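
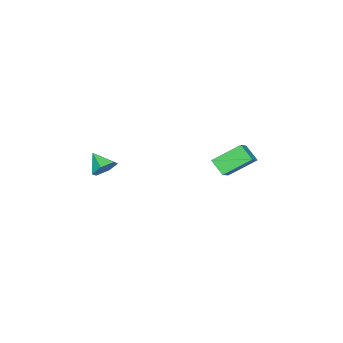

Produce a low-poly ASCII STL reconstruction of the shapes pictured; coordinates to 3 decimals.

solid 
facet normal -0.577 0.608 0.546
outer loop
vertex -5.201 2.407 2.039
vertex -3.755 2.914 3.003
vertex -4.98 3.366 1.204
endloop
endfacet
facet normal -0.798 -0.280 -0.533
outer loop
vertex -3.745 2.066 0.037
vertex -5.201 2.407 2.039
vertex -4.98 3.366 1.204
endloop
endfacet
facet normal -0.578 0.607 0.546
outer loop
vertex -4.98 3.366 1.204
vertex -3.755 2.914 3.003
vertex -3.535 3.873 2.169
endloop
endfacet
facet normal 0.171 0.743 -0.647
outer loop
vertex -3.535 3.873 2.169
vertex -3.745 2.066 0.037
vertex -4.98 3.366 1.204
endloop
endfacet
facet normal -0.171 -0.743 0.647
outer loop
vertex -5.201 2.407 2.039
vertex -2.52 1.614 1.836
vertex -3.755 2.914 3.003
endloop
endfacet
facet normal -0.798 -0.280 -0.533
outer loop
vertex -3.965 1.107 0.871
vertex -5.201 2.407 2.039
vertex -3.745 2.066 0.037
endloop
endfacet
facet normal -0.171 -0.743 0.647
outer loop
vertex -3.965 1.107 0.871
vertex -2.52 1.614 1.836
vertex -5.201 2.407 2.039
endloop
endfacet
facet normal 0.798 0.280 0.533
outer loop
vertex -3.755 2.914 3.003
vertex -2.52 1.614 1.836
vertex -3.535 3.873 2.169
endloop
endfacet
facet normal 0.171 0.743 -0.647
outer loop
vertex -2.299 2.573 1.001
vertex -3.745 2.066 0.037
vertex -3.535 3.873 2.169
endloop
endfacet
facet normal 0.798 0.280 0.533
outer loop
vertex -3.535 3.873 2.169
vertex -2.52 1.614 1.836
vertex -2.299 2.573 1.001
endloop
endfacet
facet normal 0.577 -0.607 -0.546
outer loop
vertex -2.299 2.573 1.001
vertex -3.965 1.107 0.871
vertex -3.745 2.066 0.037
endloop
endfacet
facet normal 0.577 -0.608 -0.545
outer loop
vertex -2.52 1.614 1.836
vertex -3.965 1.107 0.871
vertex -2.299 2.573 1.001
endloop
endfacet
facet normal 0.222 0.784 -0.579
outer loop
vertex 4.601 -1.328 3.864
vertex 3.927 -1.537 3.322
vertex 3.791 -0.99 4.011
endloop
endfacet
facet normal 0.200 0.054 0.978
outer loop
vertex 4.601 -1.328 3.864
vertex 3.791 -0.99 4.011
vertex 3.613 -2.643 4.138
endloop
endfacet
facet normal 0.222 0.784 -0.579
outer loop
vertex 3.791 -0.99 4.011
vertex 3.927 -1.537 3.322
vertex 3.117 -1.199 3.469
endloop
endfacet
facet normal -0.645 0.127 0.753
outer loop
vertex 3.791 -0.99 4.011
vertex 3.117 -1.199 3.469
vertex 3.613 -2.643 4.138
endloop
endfacet
facet normal 0.223 0.785 -0.578
outer loop
vertex 3.117 -1.199 3.469
vertex 3.927 -1.537 3.322
vertex 3.253 -1.745 2.78
endloop
endfacet
facet normal -0.952 -0.303 0.052
outer loop
vertex 3.117 -1.199 3.469
vertex 3.253 -1.745 2.78
vertex 3.613 -2.643 4.138
endloop
endfacet
facet normal 0.223 0.784 -0.579
outer loop
vertex 3.253 -1.745 2.78
vertex 3.927 -1.537 3.322
vertex 4.063 -2.084 2.633
endloop
endfacet
facet normal -0.414 -0.806 -0.423
outer loop
vertex 3.253 -1.745 2.78
vertex 4.063 -2.084 2.633
vertex 3.613 -2.643 4.138
endloop
endfacet
facet normal 0.222 0.784 -0.579
outer loop
vertex 4.063 -2.084 2.633
vertex 3.927 -1.537 3.322
vertex 4.737 -1.875 3.175
endloop
endfacet
facet normal 0.432 -0.880 -0.198
outer loop
vertex 4.063 -2.084 2.633
vertex 4.737 -1.875 3.175
vertex 3.613 -2.643 4.138
endloop
endfacet
facet normal 0.222 0.784 -0.579
outer loop
vertex 4.737 -1.875 3.175
vertex 3.927 -1.537 3.322
vertex 4.601 -1.328 3.864
endloop
endfacet
facet normal 0.738 -0.450 0.503
outer loop
vertex 4.737 -1.875 3.175
vertex 4.601 -1.328 3.864
vertex 3.613 -2.643 4.138
endloop
endfacet

endsolid


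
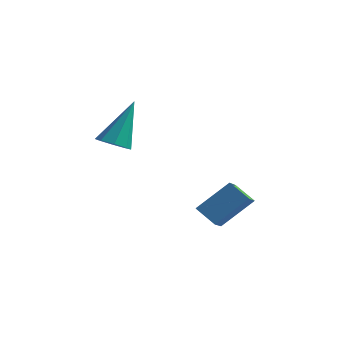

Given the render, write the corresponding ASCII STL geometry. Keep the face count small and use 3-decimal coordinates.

solid 
facet normal -0.526 -0.515 -0.677
outer loop
vertex -0.968 1.687 -1.533
vertex -1.216 2.607 -2.041
vertex -0.124 1.592 -2.116
endloop
endfacet
facet normal 0.229 -0.852 0.471
outer loop
vertex 0.776 2.473 -0.959
vertex -0.968 1.687 -1.533
vertex -0.124 1.592 -2.116
endloop
endfacet
facet normal -0.526 -0.515 -0.677
outer loop
vertex -0.124 1.592 -2.116
vertex -1.216 2.607 -2.041
vertex -0.372 2.512 -2.624
endloop
endfacet
facet normal 0.819 -0.092 -0.567
outer loop
vertex -0.372 2.512 -2.624
vertex 0.776 2.473 -0.959
vertex -0.124 1.592 -2.116
endloop
endfacet
facet normal -0.819 0.092 0.567
outer loop
vertex -0.968 1.687 -1.533
vertex -0.316 3.488 -0.884
vertex -1.216 2.607 -2.041
endloop
endfacet
facet normal 0.229 -0.852 0.471
outer loop
vertex -0.068 2.568 -0.376
vertex -0.968 1.687 -1.533
vertex 0.776 2.473 -0.959
endloop
endfacet
facet normal -0.819 0.092 0.567
outer loop
vertex -0.068 2.568 -0.376
vertex -0.316 3.488 -0.884
vertex -0.968 1.687 -1.533
endloop
endfacet
facet normal -0.229 0.852 -0.471
outer loop
vertex -1.216 2.607 -2.041
vertex -0.316 3.488 -0.884
vertex -0.372 2.512 -2.624
endloop
endfacet
facet normal 0.819 -0.092 -0.567
outer loop
vertex 0.528 3.393 -1.467
vertex 0.776 2.473 -0.959
vertex -0.372 2.512 -2.624
endloop
endfacet
facet normal -0.229 0.852 -0.471
outer loop
vertex -0.372 2.512 -2.624
vertex -0.316 3.488 -0.884
vertex 0.528 3.393 -1.467
endloop
endfacet
facet normal 0.526 0.515 0.677
outer loop
vertex 0.528 3.393 -1.467
vertex -0.068 2.568 -0.376
vertex 0.776 2.473 -0.959
endloop
endfacet
facet normal 0.526 0.515 0.677
outer loop
vertex -0.316 3.488 -0.884
vertex -0.068 2.568 -0.376
vertex 0.528 3.393 -1.467
endloop
endfacet
facet normal -0.116 -0.504 -0.856
outer loop
vertex -2.974 0.25 1.584
vertex -3.644 0.414 1.578
vertex -3.069 0.703 1.33
endloop
endfacet
facet normal 0.969 0.238 0.063
outer loop
vertex -2.974 0.25 1.584
vertex -3.069 0.703 1.33
vertex -3.396 1.486 3.402
endloop
endfacet
facet normal -0.117 -0.503 -0.856
outer loop
vertex -3.069 0.703 1.33
vertex -3.644 0.414 1.578
vertex -3.501 0.987 1.222
endloop
endfacet
facet normal 0.573 0.792 -0.209
outer loop
vertex -3.069 0.703 1.33
vertex -3.501 0.987 1.222
vertex -3.396 1.486 3.402
endloop
endfacet
facet normal -0.115 -0.503 -0.856
outer loop
vertex -3.501 0.987 1.222
vertex -3.644 0.414 1.578
vertex -4.016 0.935 1.322
endloop
endfacet
facet normal -0.139 0.967 -0.215
outer loop
vertex -3.501 0.987 1.222
vertex -4.016 0.935 1.322
vertex -3.396 1.486 3.402
endloop
endfacet
facet normal -0.117 -0.504 -0.856
outer loop
vertex -4.016 0.935 1.322
vertex -3.644 0.414 1.578
vertex -4.314 0.578 1.573
endloop
endfacet
facet normal -0.750 0.660 0.049
outer loop
vertex -4.016 0.935 1.322
vertex -4.314 0.578 1.573
vertex -3.396 1.486 3.402
endloop
endfacet
facet normal -0.116 -0.502 -0.857
outer loop
vertex -4.314 0.578 1.573
vertex -3.644 0.414 1.578
vertex -4.219 0.124 1.826
endloop
endfacet
facet normal -0.902 0.050 0.428
outer loop
vertex -4.314 0.578 1.573
vertex -4.219 0.124 1.826
vertex -3.396 1.486 3.402
endloop
endfacet
facet normal -0.115 -0.505 -0.856
outer loop
vertex -4.219 0.124 1.826
vertex -3.644 0.414 1.578
vertex -3.787 -0.159 1.935
endloop
endfacet
facet normal -0.507 -0.504 0.700
outer loop
vertex -4.219 0.124 1.826
vertex -3.787 -0.159 1.935
vertex -3.396 1.486 3.402
endloop
endfacet
facet normal -0.117 -0.504 -0.856
outer loop
vertex -3.787 -0.159 1.935
vertex -3.644 0.414 1.578
vertex -3.271 -0.107 1.834
endloop
endfacet
facet normal 0.206 -0.678 0.705
outer loop
vertex -3.787 -0.159 1.935
vertex -3.271 -0.107 1.834
vertex -3.396 1.486 3.402
endloop
endfacet
facet normal -0.116 -0.503 -0.856
outer loop
vertex -3.271 -0.107 1.834
vertex -3.644 0.414 1.578
vertex -2.974 0.25 1.584
endloop
endfacet
facet normal 0.817 -0.371 0.442
outer loop
vertex -3.271 -0.107 1.834
vertex -2.974 0.25 1.584
vertex -3.396 1.486 3.402
endloop
endfacet

endsolid


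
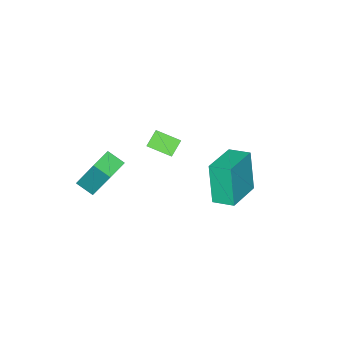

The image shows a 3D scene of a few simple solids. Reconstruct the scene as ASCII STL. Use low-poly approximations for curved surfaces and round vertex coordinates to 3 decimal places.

solid 
facet normal -0.961 -0.209 -0.182
outer loop
vertex 0.383 1.914 2.11
vertex 0.138 2.876 2.296
vertex 0.654 2.36 0.169
endloop
endfacet
facet normal 0.242 -0.952 -0.185
outer loop
vertex 2.422 2.744 0.504
vertex 0.383 1.914 2.11
vertex 0.654 2.36 0.169
endloop
endfacet
facet normal -0.961 -0.209 -0.182
outer loop
vertex 0.654 2.36 0.169
vertex 0.138 2.876 2.296
vertex 0.409 3.322 0.355
endloop
endfacet
facet normal 0.135 0.221 -0.966
outer loop
vertex 0.409 3.322 0.355
vertex 2.422 2.744 0.504
vertex 0.654 2.36 0.169
endloop
endfacet
facet normal -0.135 -0.221 0.966
outer loop
vertex 0.383 1.914 2.11
vertex 1.906 3.26 2.631
vertex 0.138 2.876 2.296
endloop
endfacet
facet normal 0.242 -0.952 -0.185
outer loop
vertex 2.151 2.298 2.445
vertex 0.383 1.914 2.11
vertex 2.422 2.744 0.504
endloop
endfacet
facet normal -0.135 -0.221 0.966
outer loop
vertex 2.151 2.298 2.445
vertex 1.906 3.26 2.631
vertex 0.383 1.914 2.11
endloop
endfacet
facet normal -0.242 0.952 0.185
outer loop
vertex 0.138 2.876 2.296
vertex 1.906 3.26 2.631
vertex 0.409 3.322 0.355
endloop
endfacet
facet normal 0.135 0.221 -0.966
outer loop
vertex 2.177 3.706 0.69
vertex 2.422 2.744 0.504
vertex 0.409 3.322 0.355
endloop
endfacet
facet normal -0.242 0.952 0.185
outer loop
vertex 0.409 3.322 0.355
vertex 1.906 3.26 2.631
vertex 2.177 3.706 0.69
endloop
endfacet
facet normal 0.961 0.209 0.182
outer loop
vertex 2.177 3.706 0.69
vertex 2.151 2.298 2.445
vertex 2.422 2.744 0.504
endloop
endfacet
facet normal 0.961 0.209 0.182
outer loop
vertex 1.906 3.26 2.631
vertex 2.151 2.298 2.445
vertex 2.177 3.706 0.69
endloop
endfacet
facet normal -0.747 -0.063 0.661
outer loop
vertex 0.175 -2.355 0.762
vertex -0.278 -1.3 0.35
vertex -0.469 -2.938 -0.021
endloop
endfacet
facet normal 0.372 -0.865 0.338
outer loop
vertex 0.218 -2.88 -0.63
vertex 0.175 -2.355 0.762
vertex -0.469 -2.938 -0.021
endloop
endfacet
facet normal -0.747 -0.063 0.662
outer loop
vertex -0.469 -2.938 -0.021
vertex -0.278 -1.3 0.35
vertex -0.923 -1.883 -0.433
endloop
endfacet
facet normal -0.551 -0.498 -0.669
outer loop
vertex -0.923 -1.883 -0.433
vertex 0.218 -2.88 -0.63
vertex -0.469 -2.938 -0.021
endloop
endfacet
facet normal 0.551 0.498 0.669
outer loop
vertex 0.175 -2.355 0.762
vertex 0.409 -1.242 -0.259
vertex -0.278 -1.3 0.35
endloop
endfacet
facet normal 0.372 -0.865 0.338
outer loop
vertex 0.863 -2.297 0.153
vertex 0.175 -2.355 0.762
vertex 0.218 -2.88 -0.63
endloop
endfacet
facet normal 0.551 0.498 0.670
outer loop
vertex 0.863 -2.297 0.153
vertex 0.409 -1.242 -0.259
vertex 0.175 -2.355 0.762
endloop
endfacet
facet normal -0.372 0.865 -0.337
outer loop
vertex -0.278 -1.3 0.35
vertex 0.409 -1.242 -0.259
vertex -0.923 -1.883 -0.433
endloop
endfacet
facet normal -0.551 -0.498 -0.670
outer loop
vertex -0.235 -1.825 -1.042
vertex 0.218 -2.88 -0.63
vertex -0.923 -1.883 -0.433
endloop
endfacet
facet normal -0.372 0.865 -0.338
outer loop
vertex -0.923 -1.883 -0.433
vertex 0.409 -1.242 -0.259
vertex -0.235 -1.825 -1.042
endloop
endfacet
facet normal 0.747 0.062 -0.662
outer loop
vertex -0.235 -1.825 -1.042
vertex 0.863 -2.297 0.153
vertex 0.218 -2.88 -0.63
endloop
endfacet
facet normal 0.747 0.063 -0.662
outer loop
vertex 0.409 -1.242 -0.259
vertex 0.863 -2.297 0.153
vertex -0.235 -1.825 -1.042
endloop
endfacet
facet normal -0.981 -0.181 0.071
outer loop
vertex 3.228 -2.373 1.382
vertex 3.049 -1.578 0.934
vertex 3.283 -3.386 -0.433
endloop
endfacet
facet normal 0.193 -0.854 0.483
outer loop
vertex 4.391 -3.182 -0.514
vertex 3.228 -2.373 1.382
vertex 3.283 -3.386 -0.433
endloop
endfacet
facet normal -0.981 -0.181 0.071
outer loop
vertex 3.283 -3.386 -0.433
vertex 3.049 -1.578 0.934
vertex 3.104 -2.591 -0.882
endloop
endfacet
facet normal 0.026 -0.487 -0.873
outer loop
vertex 3.104 -2.591 -0.882
vertex 4.391 -3.182 -0.514
vertex 3.283 -3.386 -0.433
endloop
endfacet
facet normal -0.026 0.486 0.873
outer loop
vertex 3.228 -2.373 1.382
vertex 4.157 -1.374 0.853
vertex 3.049 -1.578 0.934
endloop
endfacet
facet normal 0.192 -0.855 0.483
outer loop
vertex 4.336 -2.169 1.302
vertex 3.228 -2.373 1.382
vertex 4.391 -3.182 -0.514
endloop
endfacet
facet normal -0.027 0.487 0.873
outer loop
vertex 4.336 -2.169 1.302
vertex 4.157 -1.374 0.853
vertex 3.228 -2.373 1.382
endloop
endfacet
facet normal -0.193 0.854 -0.482
outer loop
vertex 3.049 -1.578 0.934
vertex 4.157 -1.374 0.853
vertex 3.104 -2.591 -0.882
endloop
endfacet
facet normal 0.026 -0.486 -0.873
outer loop
vertex 4.212 -2.387 -0.962
vertex 4.391 -3.182 -0.514
vertex 3.104 -2.591 -0.882
endloop
endfacet
facet normal -0.192 0.854 -0.483
outer loop
vertex 3.104 -2.591 -0.882
vertex 4.157 -1.374 0.853
vertex 4.212 -2.387 -0.962
endloop
endfacet
facet normal 0.981 0.181 -0.071
outer loop
vertex 4.212 -2.387 -0.962
vertex 4.336 -2.169 1.302
vertex 4.391 -3.182 -0.514
endloop
endfacet
facet normal 0.981 0.181 -0.071
outer loop
vertex 4.157 -1.374 0.853
vertex 4.336 -2.169 1.302
vertex 4.212 -2.387 -0.962
endloop
endfacet

endsolid


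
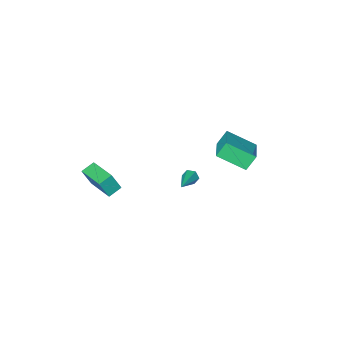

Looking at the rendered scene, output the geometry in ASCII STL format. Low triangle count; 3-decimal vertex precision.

solid 
facet normal -0.935 -0.092 0.344
outer loop
vertex 3.795 -0.578 -1.151
vertex 3.77 1.409 -0.69
vertex 3.34 -0.313 -2.317
endloop
endfacet
facet normal 0.013 -0.974 -0.226
outer loop
vertex 4.19 -0.229 -2.63
vertex 3.795 -0.578 -1.151
vertex 3.34 -0.313 -2.317
endloop
endfacet
facet normal -0.934 -0.092 0.344
outer loop
vertex 3.34 -0.313 -2.317
vertex 3.77 1.409 -0.69
vertex 3.314 1.674 -1.856
endloop
endfacet
facet normal -0.356 0.207 -0.911
outer loop
vertex 3.314 1.674 -1.856
vertex 4.19 -0.229 -2.63
vertex 3.34 -0.313 -2.317
endloop
endfacet
facet normal 0.356 -0.207 0.911
outer loop
vertex 3.795 -0.578 -1.151
vertex 4.62 1.493 -1.003
vertex 3.77 1.409 -0.69
endloop
endfacet
facet normal 0.013 -0.974 -0.226
outer loop
vertex 4.646 -0.494 -1.464
vertex 3.795 -0.578 -1.151
vertex 4.19 -0.229 -2.63
endloop
endfacet
facet normal 0.356 -0.207 0.911
outer loop
vertex 4.646 -0.494 -1.464
vertex 4.62 1.493 -1.003
vertex 3.795 -0.578 -1.151
endloop
endfacet
facet normal -0.013 0.974 0.226
outer loop
vertex 3.77 1.409 -0.69
vertex 4.62 1.493 -1.003
vertex 3.314 1.674 -1.856
endloop
endfacet
facet normal -0.356 0.207 -0.911
outer loop
vertex 4.165 1.758 -2.169
vertex 4.19 -0.229 -2.63
vertex 3.314 1.674 -1.856
endloop
endfacet
facet normal -0.013 0.974 0.226
outer loop
vertex 3.314 1.674 -1.856
vertex 4.62 1.493 -1.003
vertex 4.165 1.758 -2.169
endloop
endfacet
facet normal 0.934 0.092 -0.345
outer loop
vertex 4.165 1.758 -2.169
vertex 4.646 -0.494 -1.464
vertex 4.19 -0.229 -2.63
endloop
endfacet
facet normal 0.935 0.092 -0.344
outer loop
vertex 4.62 1.493 -1.003
vertex 4.646 -0.494 -1.464
vertex 4.165 1.758 -2.169
endloop
endfacet
facet normal -0.705 -0.593 -0.389
outer loop
vertex -0.89 1.794 -3.531
vertex -1.183 1.865 -3.108
vertex -1.23 2.187 -3.514
endloop
endfacet
facet normal 0.428 0.405 -0.808
outer loop
vertex -0.89 1.794 -3.531
vertex -1.23 2.187 -3.514
vertex 0.183 3.015 -2.352
endloop
endfacet
facet normal -0.705 -0.593 -0.389
outer loop
vertex -1.23 2.187 -3.514
vertex -1.183 1.865 -3.108
vertex -1.524 2.258 -3.09
endloop
endfacet
facet normal -0.259 0.907 -0.332
outer loop
vertex -1.23 2.187 -3.514
vertex -1.524 2.258 -3.09
vertex 0.183 3.015 -2.352
endloop
endfacet
facet normal -0.704 -0.593 -0.391
outer loop
vertex -1.524 2.258 -3.09
vertex -1.183 1.865 -3.108
vertex -1.477 1.935 -2.685
endloop
endfacet
facet normal -0.526 0.634 0.567
outer loop
vertex -1.524 2.258 -3.09
vertex -1.477 1.935 -2.685
vertex 0.183 3.015 -2.352
endloop
endfacet
facet normal -0.704 -0.593 -0.391
outer loop
vertex -1.477 1.935 -2.685
vertex -1.183 1.865 -3.108
vertex -1.137 1.543 -2.703
endloop
endfacet
facet normal -0.107 -0.138 0.985
outer loop
vertex -1.477 1.935 -2.685
vertex -1.137 1.543 -2.703
vertex 0.183 3.015 -2.352
endloop
endfacet
facet normal -0.705 -0.592 -0.391
outer loop
vertex -1.137 1.543 -2.703
vertex -1.183 1.865 -3.108
vertex -0.843 1.472 -3.126
endloop
endfacet
facet normal 0.577 -0.639 0.508
outer loop
vertex -1.137 1.543 -2.703
vertex -0.843 1.472 -3.126
vertex 0.183 3.015 -2.352
endloop
endfacet
facet normal -0.705 -0.592 -0.389
outer loop
vertex -0.843 1.472 -3.126
vertex -1.183 1.865 -3.108
vertex -0.89 1.794 -3.531
endloop
endfacet
facet normal 0.845 -0.367 -0.389
outer loop
vertex -0.843 1.472 -3.126
vertex -0.89 1.794 -3.531
vertex 0.183 3.015 -2.352
endloop
endfacet
facet normal -0.568 0.048 0.822
outer loop
vertex -2.645 3.29 0.555
vertex -3.878 4.533 -0.369
vertex -3.663 1.822 -0.062
endloop
endfacet
facet normal 0.623 -0.628 0.467
outer loop
vertex -3.022 1.767 -0.991
vertex -2.645 3.29 0.555
vertex -3.663 1.822 -0.062
endloop
endfacet
facet normal -0.568 0.048 0.822
outer loop
vertex -3.663 1.822 -0.062
vertex -3.878 4.533 -0.369
vertex -4.896 3.065 -0.986
endloop
endfacet
facet normal -0.539 -0.777 -0.326
outer loop
vertex -4.896 3.065 -0.986
vertex -3.022 1.767 -0.991
vertex -3.663 1.822 -0.062
endloop
endfacet
facet normal 0.539 0.777 0.326
outer loop
vertex -2.645 3.29 0.555
vertex -3.237 4.478 -1.298
vertex -3.878 4.533 -0.369
endloop
endfacet
facet normal 0.623 -0.628 0.467
outer loop
vertex -2.004 3.235 -0.374
vertex -2.645 3.29 0.555
vertex -3.022 1.767 -0.991
endloop
endfacet
facet normal 0.539 0.777 0.326
outer loop
vertex -2.004 3.235 -0.374
vertex -3.237 4.478 -1.298
vertex -2.645 3.29 0.555
endloop
endfacet
facet normal -0.623 0.628 -0.467
outer loop
vertex -3.878 4.533 -0.369
vertex -3.237 4.478 -1.298
vertex -4.896 3.065 -0.986
endloop
endfacet
facet normal -0.539 -0.777 -0.326
outer loop
vertex -4.255 3.01 -1.915
vertex -3.022 1.767 -0.991
vertex -4.896 3.065 -0.986
endloop
endfacet
facet normal -0.623 0.628 -0.467
outer loop
vertex -4.896 3.065 -0.986
vertex -3.237 4.478 -1.298
vertex -4.255 3.01 -1.915
endloop
endfacet
facet normal 0.568 -0.048 -0.822
outer loop
vertex -4.255 3.01 -1.915
vertex -2.004 3.235 -0.374
vertex -3.022 1.767 -0.991
endloop
endfacet
facet normal 0.568 -0.048 -0.822
outer loop
vertex -3.237 4.478 -1.298
vertex -2.004 3.235 -0.374
vertex -4.255 3.01 -1.915
endloop
endfacet

endsolid


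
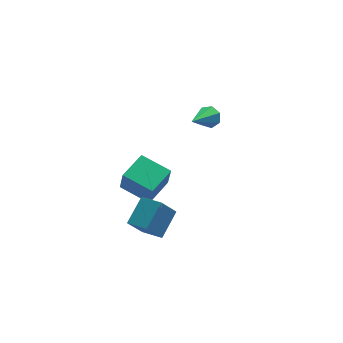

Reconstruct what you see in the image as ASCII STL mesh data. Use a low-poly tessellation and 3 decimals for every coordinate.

solid 
facet normal -0.781 -0.609 -0.141
outer loop
vertex -1.448 -1.953 0.206
vertex -2.571 -0.606 0.61
vertex -1.492 -1.581 -1.154
endloop
endfacet
facet normal 0.624 -0.748 -0.225
outer loop
vertex -0.149 -0.534 -0.91
vertex -1.448 -1.953 0.206
vertex -1.492 -1.581 -1.154
endloop
endfacet
facet normal -0.781 -0.609 -0.141
outer loop
vertex -1.492 -1.581 -1.154
vertex -2.571 -0.606 0.61
vertex -2.615 -0.234 -0.749
endloop
endfacet
facet normal -0.031 0.264 -0.964
outer loop
vertex -2.615 -0.234 -0.749
vertex -0.149 -0.534 -0.91
vertex -1.492 -1.581 -1.154
endloop
endfacet
facet normal 0.030 -0.264 0.964
outer loop
vertex -1.448 -1.953 0.206
vertex -1.228 0.441 0.854
vertex -2.571 -0.606 0.61
endloop
endfacet
facet normal 0.624 -0.748 -0.225
outer loop
vertex -0.105 -0.906 0.449
vertex -1.448 -1.953 0.206
vertex -0.149 -0.534 -0.91
endloop
endfacet
facet normal 0.031 -0.264 0.964
outer loop
vertex -0.105 -0.906 0.449
vertex -1.228 0.441 0.854
vertex -1.448 -1.953 0.206
endloop
endfacet
facet normal -0.624 0.748 0.225
outer loop
vertex -2.571 -0.606 0.61
vertex -1.228 0.441 0.854
vertex -2.615 -0.234 -0.749
endloop
endfacet
facet normal -0.031 0.263 -0.964
outer loop
vertex -1.272 0.813 -0.506
vertex -0.149 -0.534 -0.91
vertex -2.615 -0.234 -0.749
endloop
endfacet
facet normal -0.624 0.748 0.225
outer loop
vertex -2.615 -0.234 -0.749
vertex -1.228 0.441 0.854
vertex -1.272 0.813 -0.506
endloop
endfacet
facet normal 0.781 0.609 0.141
outer loop
vertex -1.272 0.813 -0.506
vertex -0.105 -0.906 0.449
vertex -0.149 -0.534 -0.91
endloop
endfacet
facet normal 0.781 0.609 0.141
outer loop
vertex -1.228 0.441 0.854
vertex -0.105 -0.906 0.449
vertex -1.272 0.813 -0.506
endloop
endfacet
facet normal 0.661 0.541 -0.521
outer loop
vertex 4.239 3.731 -0.386
vertex 3.714 3.977 -0.797
vertex 3.968 4.249 -0.192
endloop
endfacet
facet normal 0.389 -0.138 0.911
outer loop
vertex 4.239 3.731 -0.386
vertex 3.968 4.249 -0.192
vertex 2.326 2.843 0.297
endloop
endfacet
facet normal 0.661 0.540 -0.520
outer loop
vertex 3.968 4.249 -0.192
vertex 3.714 3.977 -0.797
vertex 3.506 4.563 -0.453
endloop
endfacet
facet normal -0.158 0.484 0.861
outer loop
vertex 3.968 4.249 -0.192
vertex 3.506 4.563 -0.453
vertex 2.326 2.843 0.297
endloop
endfacet
facet normal 0.661 0.540 -0.521
outer loop
vertex 3.506 4.563 -0.453
vertex 3.714 3.977 -0.797
vertex 3.201 4.435 -0.973
endloop
endfacet
facet normal -0.732 0.623 0.276
outer loop
vertex 3.506 4.563 -0.453
vertex 3.201 4.435 -0.973
vertex 2.326 2.843 0.297
endloop
endfacet
facet normal 0.661 0.540 -0.521
outer loop
vertex 3.201 4.435 -0.973
vertex 3.714 3.977 -0.797
vertex 3.282 3.963 -1.36
endloop
endfacet
facet normal -0.899 0.174 -0.401
outer loop
vertex 3.201 4.435 -0.973
vertex 3.282 3.963 -1.36
vertex 2.326 2.843 0.297
endloop
endfacet
facet normal 0.661 0.540 -0.521
outer loop
vertex 3.282 3.963 -1.36
vertex 3.714 3.977 -0.797
vertex 3.688 3.502 -1.323
endloop
endfacet
facet normal -0.535 -0.524 -0.663
outer loop
vertex 3.282 3.963 -1.36
vertex 3.688 3.502 -1.323
vertex 2.326 2.843 0.297
endloop
endfacet
facet normal 0.661 0.540 -0.521
outer loop
vertex 3.688 3.502 -1.323
vertex 3.714 3.977 -0.797
vertex 4.114 3.398 -0.89
endloop
endfacet
facet normal 0.086 -0.946 -0.312
outer loop
vertex 3.688 3.502 -1.323
vertex 4.114 3.398 -0.89
vertex 2.326 2.843 0.297
endloop
endfacet
facet normal 0.661 0.540 -0.521
outer loop
vertex 4.114 3.398 -0.89
vertex 3.714 3.977 -0.797
vertex 4.239 3.731 -0.386
endloop
endfacet
facet normal 0.498 -0.775 0.388
outer loop
vertex 4.114 3.398 -0.89
vertex 4.239 3.731 -0.386
vertex 2.326 2.843 0.297
endloop
endfacet
facet normal -0.505 0.810 -0.299
outer loop
vertex -2.034 -1.998 -0.028
vertex -1.222 -1.916 -1.178
vertex -3.114 -2.978 -0.862
endloop
endfacet
facet normal -0.576 -0.059 0.815
outer loop
vertex -2.438 -4.064 -0.462
vertex -2.034 -1.998 -0.028
vertex -3.114 -2.978 -0.862
endloop
endfacet
facet normal -0.505 0.810 -0.299
outer loop
vertex -3.114 -2.978 -0.862
vertex -1.222 -1.916 -1.178
vertex -2.302 -2.896 -2.012
endloop
endfacet
facet normal -0.643 -0.583 -0.496
outer loop
vertex -2.302 -2.896 -2.012
vertex -2.438 -4.064 -0.462
vertex -3.114 -2.978 -0.862
endloop
endfacet
facet normal 0.643 0.583 0.496
outer loop
vertex -2.034 -1.998 -0.028
vertex -0.546 -3.002 -0.778
vertex -1.222 -1.916 -1.178
endloop
endfacet
facet normal -0.576 -0.059 0.815
outer loop
vertex -1.358 -3.084 0.372
vertex -2.034 -1.998 -0.028
vertex -2.438 -4.064 -0.462
endloop
endfacet
facet normal 0.643 0.583 0.496
outer loop
vertex -1.358 -3.084 0.372
vertex -0.546 -3.002 -0.778
vertex -2.034 -1.998 -0.028
endloop
endfacet
facet normal 0.576 0.059 -0.815
outer loop
vertex -1.222 -1.916 -1.178
vertex -0.546 -3.002 -0.778
vertex -2.302 -2.896 -2.012
endloop
endfacet
facet normal -0.643 -0.583 -0.496
outer loop
vertex -1.626 -3.982 -1.612
vertex -2.438 -4.064 -0.462
vertex -2.302 -2.896 -2.012
endloop
endfacet
facet normal 0.576 0.059 -0.815
outer loop
vertex -2.302 -2.896 -2.012
vertex -0.546 -3.002 -0.778
vertex -1.626 -3.982 -1.612
endloop
endfacet
facet normal 0.505 -0.810 0.299
outer loop
vertex -1.626 -3.982 -1.612
vertex -1.358 -3.084 0.372
vertex -2.438 -4.064 -0.462
endloop
endfacet
facet normal 0.505 -0.810 0.299
outer loop
vertex -0.546 -3.002 -0.778
vertex -1.358 -3.084 0.372
vertex -1.626 -3.982 -1.612
endloop
endfacet

endsolid


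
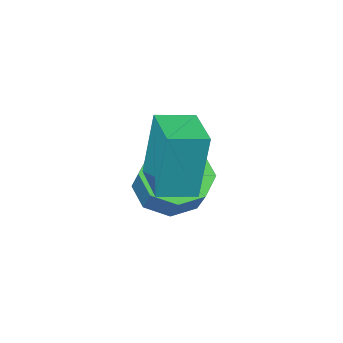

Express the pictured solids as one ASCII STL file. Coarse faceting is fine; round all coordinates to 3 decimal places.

solid 
facet normal -0.246 -0.656 -0.714
outer loop
vertex 1.485 -0.34 -1.318
vertex 0.659 -0.453 -0.929
vertex 1.006 0.111 -1.567
endloop
endfacet
facet normal 0.690 0.399 -0.604
outer loop
vertex 1.485 -0.34 -1.318
vertex 1.006 0.111 -1.567
vertex 1.787 0.466 -0.44
endloop
endfacet
facet normal 0.690 0.399 -0.604
outer loop
vertex 1.787 0.466 -0.44
vertex 1.006 0.111 -1.567
vertex 1.308 0.918 -0.689
endloop
endfacet
facet normal 0.247 0.655 0.714
outer loop
vertex 1.787 0.466 -0.44
vertex 1.308 0.918 -0.689
vertex 0.961 0.353 -0.051
endloop
endfacet
facet normal -0.246 -0.656 -0.714
outer loop
vertex 1.006 0.111 -1.567
vertex 0.659 -0.453 -0.929
vertex 0.323 0.232 -1.443
endloop
endfacet
facet normal 0.007 0.735 -0.678
outer loop
vertex 1.006 0.111 -1.567
vertex 0.323 0.232 -1.443
vertex 1.308 0.918 -0.689
endloop
endfacet
facet normal 0.007 0.735 -0.678
outer loop
vertex 1.308 0.918 -0.689
vertex 0.323 0.232 -1.443
vertex 0.626 1.039 -0.565
endloop
endfacet
facet normal 0.246 0.655 0.714
outer loop
vertex 1.308 0.918 -0.689
vertex 0.626 1.039 -0.565
vertex 0.961 0.353 -0.051
endloop
endfacet
facet normal -0.245 -0.656 -0.714
outer loop
vertex 0.323 0.232 -1.443
vertex 0.659 -0.453 -0.929
vertex -0.163 -0.049 -1.018
endloop
endfacet
facet normal -0.681 0.641 -0.354
outer loop
vertex 0.323 0.232 -1.443
vertex -0.163 -0.049 -1.018
vertex 0.626 1.039 -0.565
endloop
endfacet
facet normal -0.681 0.641 -0.354
outer loop
vertex 0.626 1.039 -0.565
vertex -0.163 -0.049 -1.018
vertex 0.14 0.758 -0.14
endloop
endfacet
facet normal 0.246 0.655 0.714
outer loop
vertex 0.626 1.039 -0.565
vertex 0.14 0.758 -0.14
vertex 0.961 0.353 -0.051
endloop
endfacet
facet normal -0.246 -0.657 -0.713
outer loop
vertex -0.163 -0.049 -1.018
vertex 0.659 -0.453 -0.929
vertex -0.167 -0.566 -0.54
endloop
endfacet
facet normal -0.969 0.171 0.177
outer loop
vertex -0.163 -0.049 -1.018
vertex -0.167 -0.566 -0.54
vertex 0.14 0.758 -0.14
endloop
endfacet
facet normal -0.969 0.172 0.176
outer loop
vertex 0.14 0.758 -0.14
vertex -0.167 -0.566 -0.54
vertex 0.135 0.24 0.338
endloop
endfacet
facet normal 0.246 0.656 0.713
outer loop
vertex 0.14 0.758 -0.14
vertex 0.135 0.24 0.338
vertex 0.961 0.353 -0.051
endloop
endfacet
facet normal -0.247 -0.655 -0.714
outer loop
vertex -0.167 -0.566 -0.54
vertex 0.659 -0.453 -0.929
vertex 0.312 -1.018 -0.291
endloop
endfacet
facet normal -0.690 -0.399 0.604
outer loop
vertex -0.167 -0.566 -0.54
vertex 0.312 -1.018 -0.291
vertex 0.135 0.24 0.338
endloop
endfacet
facet normal -0.690 -0.399 0.604
outer loop
vertex 0.135 0.24 0.338
vertex 0.312 -1.018 -0.291
vertex 0.614 -0.211 0.587
endloop
endfacet
facet normal 0.246 0.656 0.714
outer loop
vertex 0.135 0.24 0.338
vertex 0.614 -0.211 0.587
vertex 0.961 0.353 -0.051
endloop
endfacet
facet normal -0.246 -0.655 -0.714
outer loop
vertex 0.312 -1.018 -0.291
vertex 0.659 -0.453 -0.929
vertex 0.994 -1.139 -0.415
endloop
endfacet
facet normal -0.007 -0.735 0.678
outer loop
vertex 0.312 -1.018 -0.291
vertex 0.994 -1.139 -0.415
vertex 0.614 -0.211 0.587
endloop
endfacet
facet normal -0.007 -0.735 0.678
outer loop
vertex 0.614 -0.211 0.587
vertex 0.994 -1.139 -0.415
vertex 1.297 -0.332 0.463
endloop
endfacet
facet normal 0.246 0.656 0.714
outer loop
vertex 0.614 -0.211 0.587
vertex 1.297 -0.332 0.463
vertex 0.961 0.353 -0.051
endloop
endfacet
facet normal -0.246 -0.655 -0.714
outer loop
vertex 0.994 -1.139 -0.415
vertex 0.659 -0.453 -0.929
vertex 1.48 -0.858 -0.84
endloop
endfacet
facet normal 0.681 -0.641 0.354
outer loop
vertex 0.994 -1.139 -0.415
vertex 1.48 -0.858 -0.84
vertex 1.297 -0.332 0.463
endloop
endfacet
facet normal 0.681 -0.641 0.354
outer loop
vertex 1.297 -0.332 0.463
vertex 1.48 -0.858 -0.84
vertex 1.783 -0.051 0.038
endloop
endfacet
facet normal 0.245 0.656 0.714
outer loop
vertex 1.297 -0.332 0.463
vertex 1.783 -0.051 0.038
vertex 0.961 0.353 -0.051
endloop
endfacet
facet normal -0.246 -0.656 -0.713
outer loop
vertex 1.48 -0.858 -0.84
vertex 0.659 -0.453 -0.929
vertex 1.485 -0.34 -1.318
endloop
endfacet
facet normal 0.969 -0.172 -0.176
outer loop
vertex 1.48 -0.858 -0.84
vertex 1.485 -0.34 -1.318
vertex 1.783 -0.051 0.038
endloop
endfacet
facet normal 0.969 -0.171 -0.177
outer loop
vertex 1.783 -0.051 0.038
vertex 1.485 -0.34 -1.318
vertex 1.787 0.466 -0.44
endloop
endfacet
facet normal 0.246 0.657 0.713
outer loop
vertex 1.783 -0.051 0.038
vertex 1.787 0.466 -0.44
vertex 0.961 0.353 -0.051
endloop
endfacet
facet normal -0.936 0.329 -0.123
outer loop
vertex 0.894 1.032 2.198
vertex 1.355 2.307 2.098
vertex 1.068 0.822 0.318
endloop
endfacet
facet normal -0.339 -0.938 0.073
outer loop
vertex 2.005 0.493 0.442
vertex 0.894 1.032 2.198
vertex 1.068 0.822 0.318
endloop
endfacet
facet normal -0.936 0.329 -0.124
outer loop
vertex 1.068 0.822 0.318
vertex 1.355 2.307 2.098
vertex 1.53 2.097 0.218
endloop
endfacet
facet normal 0.092 -0.111 -0.990
outer loop
vertex 1.53 2.097 0.218
vertex 2.005 0.493 0.442
vertex 1.068 0.822 0.318
endloop
endfacet
facet normal -0.092 0.111 0.990
outer loop
vertex 0.894 1.032 2.198
vertex 2.292 1.978 2.222
vertex 1.355 2.307 2.098
endloop
endfacet
facet normal -0.339 -0.938 0.073
outer loop
vertex 1.83 0.703 2.322
vertex 0.894 1.032 2.198
vertex 2.005 0.493 0.442
endloop
endfacet
facet normal -0.092 0.111 0.990
outer loop
vertex 1.83 0.703 2.322
vertex 2.292 1.978 2.222
vertex 0.894 1.032 2.198
endloop
endfacet
facet normal 0.339 0.938 -0.073
outer loop
vertex 1.355 2.307 2.098
vertex 2.292 1.978 2.222
vertex 1.53 2.097 0.218
endloop
endfacet
facet normal 0.092 -0.111 -0.990
outer loop
vertex 2.466 1.768 0.342
vertex 2.005 0.493 0.442
vertex 1.53 2.097 0.218
endloop
endfacet
facet normal 0.339 0.938 -0.073
outer loop
vertex 1.53 2.097 0.218
vertex 2.292 1.978 2.222
vertex 2.466 1.768 0.342
endloop
endfacet
facet normal 0.936 -0.329 0.124
outer loop
vertex 2.466 1.768 0.342
vertex 1.83 0.703 2.322
vertex 2.005 0.493 0.442
endloop
endfacet
facet normal 0.936 -0.329 0.123
outer loop
vertex 2.292 1.978 2.222
vertex 1.83 0.703 2.322
vertex 2.466 1.768 0.342
endloop
endfacet

endsolid


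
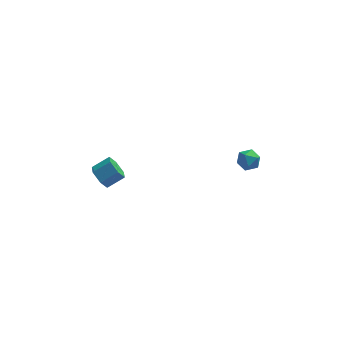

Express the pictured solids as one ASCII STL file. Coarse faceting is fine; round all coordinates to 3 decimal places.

solid 
facet normal 0.273 -0.022 0.962
outer loop
vertex 3.942 -0.035 -0.649
vertex 3.505 -0.59 -0.538
vertex 4.184 -0.702 -0.733
endloop
endfacet
facet normal 0.804 0.222 0.552
outer loop
vertex 3.942 -0.035 -0.649
vertex 4.184 -0.702 -0.733
vertex 4.366 -0.194 -1.202
endloop
endfacet
facet normal 0.566 0.798 0.205
outer loop
vertex 3.942 -0.035 -0.649
vertex 4.366 -0.194 -1.202
vertex 3.8 0.232 -1.297
endloop
endfacet
facet normal -0.110 0.910 0.399
outer loop
vertex 3.942 -0.035 -0.649
vertex 3.8 0.232 -1.297
vertex 3.268 -0.012 -0.887
endloop
endfacet
facet normal -0.292 0.404 0.867
outer loop
vertex 3.942 -0.035 -0.649
vertex 3.268 -0.012 -0.887
vertex 3.505 -0.59 -0.538
endloop
endfacet
facet normal 0.958 -0.279 0.069
outer loop
vertex 4.366 -0.194 -1.202
vertex 4.184 -0.702 -0.733
vertex 4.192 -0.848 -1.433
endloop
endfacet
facet normal 0.098 -0.676 0.731
outer loop
vertex 4.184 -0.702 -0.733
vertex 3.505 -0.59 -0.538
vertex 3.66 -1.092 -1.023
endloop
endfacet
facet normal -0.817 0.013 0.577
outer loop
vertex 3.505 -0.59 -0.538
vertex 3.268 -0.012 -0.887
vertex 3.094 -0.666 -1.118
endloop
endfacet
facet normal -0.521 0.834 -0.180
outer loop
vertex 3.268 -0.012 -0.887
vertex 3.8 0.232 -1.297
vertex 3.276 -0.158 -1.587
endloop
endfacet
facet normal 0.575 0.653 -0.493
outer loop
vertex 3.8 0.232 -1.297
vertex 4.366 -0.194 -1.202
vertex 3.955 -0.27 -1.782
endloop
endfacet
facet normal 0.110 -0.910 -0.399
outer loop
vertex 3.518 -0.825 -1.671
vertex 4.192 -0.848 -1.433
vertex 3.66 -1.092 -1.023
endloop
endfacet
facet normal -0.566 -0.798 -0.205
outer loop
vertex 3.518 -0.825 -1.671
vertex 3.66 -1.092 -1.023
vertex 3.094 -0.666 -1.118
endloop
endfacet
facet normal -0.804 -0.222 -0.552
outer loop
vertex 3.518 -0.825 -1.671
vertex 3.094 -0.666 -1.118
vertex 3.276 -0.158 -1.587
endloop
endfacet
facet normal -0.273 0.022 -0.962
outer loop
vertex 3.518 -0.825 -1.671
vertex 3.276 -0.158 -1.587
vertex 3.955 -0.27 -1.782
endloop
endfacet
facet normal 0.292 -0.404 -0.867
outer loop
vertex 3.518 -0.825 -1.671
vertex 3.955 -0.27 -1.782
vertex 4.192 -0.848 -1.433
endloop
endfacet
facet normal 0.521 -0.834 0.180
outer loop
vertex 3.66 -1.092 -1.023
vertex 4.192 -0.848 -1.433
vertex 4.184 -0.702 -0.733
endloop
endfacet
facet normal -0.575 -0.653 0.493
outer loop
vertex 3.094 -0.666 -1.118
vertex 3.66 -1.092 -1.023
vertex 3.505 -0.59 -0.538
endloop
endfacet
facet normal -0.958 0.279 -0.069
outer loop
vertex 3.276 -0.158 -1.587
vertex 3.094 -0.666 -1.118
vertex 3.268 -0.012 -0.887
endloop
endfacet
facet normal -0.098 0.676 -0.731
outer loop
vertex 3.955 -0.27 -1.782
vertex 3.276 -0.158 -1.587
vertex 3.8 0.232 -1.297
endloop
endfacet
facet normal 0.817 -0.013 -0.577
outer loop
vertex 4.192 -0.848 -1.433
vertex 3.955 -0.27 -1.782
vertex 4.366 -0.194 -1.202
endloop
endfacet
facet normal -0.831 -0.236 -0.503
outer loop
vertex -3.801 0.057 -3.172
vertex -4.154 -0.095 -2.517
vertex -4.178 0.607 -2.807
endloop
endfacet
facet normal 0.249 0.648 -0.719
outer loop
vertex -3.801 0.057 -3.172
vertex -4.178 0.607 -2.807
vertex -2.853 0.328 -2.599
endloop
endfacet
facet normal 0.250 0.649 -0.718
outer loop
vertex -2.853 0.328 -2.599
vertex -4.178 0.607 -2.807
vertex -3.231 0.877 -2.234
endloop
endfacet
facet normal 0.831 0.238 0.503
outer loop
vertex -2.853 0.328 -2.599
vertex -3.231 0.877 -2.234
vertex -3.206 0.175 -1.943
endloop
endfacet
facet normal -0.831 -0.237 -0.504
outer loop
vertex -4.178 0.607 -2.807
vertex -4.154 -0.095 -2.517
vertex -4.532 0.454 -2.152
endloop
endfacet
facet normal -0.305 0.951 0.057
outer loop
vertex -4.178 0.607 -2.807
vertex -4.532 0.454 -2.152
vertex -3.231 0.877 -2.234
endloop
endfacet
facet normal -0.306 0.951 0.056
outer loop
vertex -3.231 0.877 -2.234
vertex -4.532 0.454 -2.152
vertex -3.584 0.725 -1.578
endloop
endfacet
facet normal 0.831 0.238 0.502
outer loop
vertex -3.231 0.877 -2.234
vertex -3.584 0.725 -1.578
vertex -3.206 0.175 -1.943
endloop
endfacet
facet normal -0.831 -0.238 -0.503
outer loop
vertex -4.532 0.454 -2.152
vertex -4.154 -0.095 -2.517
vertex -4.507 -0.248 -1.861
endloop
endfacet
facet normal -0.555 0.301 0.775
outer loop
vertex -4.532 0.454 -2.152
vertex -4.507 -0.248 -1.861
vertex -3.584 0.725 -1.578
endloop
endfacet
facet normal -0.555 0.301 0.776
outer loop
vertex -3.584 0.725 -1.578
vertex -4.507 -0.248 -1.861
vertex -3.559 0.023 -1.288
endloop
endfacet
facet normal 0.831 0.237 0.503
outer loop
vertex -3.584 0.725 -1.578
vertex -3.559 0.023 -1.288
vertex -3.206 0.175 -1.943
endloop
endfacet
facet normal -0.831 -0.238 -0.503
outer loop
vertex -4.507 -0.248 -1.861
vertex -4.154 -0.095 -2.517
vertex -4.129 -0.797 -2.226
endloop
endfacet
facet normal -0.249 -0.649 0.719
outer loop
vertex -4.507 -0.248 -1.861
vertex -4.129 -0.797 -2.226
vertex -3.559 0.023 -1.288
endloop
endfacet
facet normal -0.250 -0.649 0.719
outer loop
vertex -3.559 0.023 -1.288
vertex -4.129 -0.797 -2.226
vertex -3.182 -0.527 -1.653
endloop
endfacet
facet normal 0.831 0.236 0.503
outer loop
vertex -3.559 0.023 -1.288
vertex -3.182 -0.527 -1.653
vertex -3.206 0.175 -1.943
endloop
endfacet
facet normal -0.831 -0.238 -0.502
outer loop
vertex -4.129 -0.797 -2.226
vertex -4.154 -0.095 -2.517
vertex -3.776 -0.645 -2.882
endloop
endfacet
facet normal 0.305 -0.951 -0.056
outer loop
vertex -4.129 -0.797 -2.226
vertex -3.776 -0.645 -2.882
vertex -3.182 -0.527 -1.653
endloop
endfacet
facet normal 0.306 -0.950 -0.057
outer loop
vertex -3.182 -0.527 -1.653
vertex -3.776 -0.645 -2.882
vertex -2.828 -0.374 -2.308
endloop
endfacet
facet normal 0.831 0.237 0.504
outer loop
vertex -3.182 -0.527 -1.653
vertex -2.828 -0.374 -2.308
vertex -3.206 0.175 -1.943
endloop
endfacet
facet normal -0.831 -0.237 -0.503
outer loop
vertex -3.776 -0.645 -2.882
vertex -4.154 -0.095 -2.517
vertex -3.801 0.057 -3.172
endloop
endfacet
facet normal 0.555 -0.301 -0.775
outer loop
vertex -3.776 -0.645 -2.882
vertex -3.801 0.057 -3.172
vertex -2.828 -0.374 -2.308
endloop
endfacet
facet normal 0.555 -0.302 -0.775
outer loop
vertex -2.828 -0.374 -2.308
vertex -3.801 0.057 -3.172
vertex -2.853 0.328 -2.599
endloop
endfacet
facet normal 0.831 0.238 0.503
outer loop
vertex -2.828 -0.374 -2.308
vertex -2.853 0.328 -2.599
vertex -3.206 0.175 -1.943
endloop
endfacet

endsolid


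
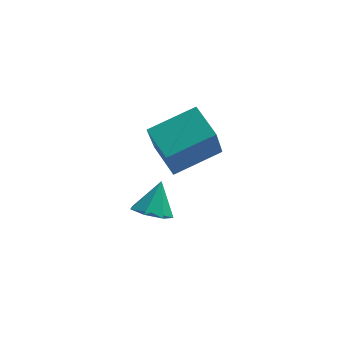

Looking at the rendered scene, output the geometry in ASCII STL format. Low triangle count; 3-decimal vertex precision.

solid 
facet normal -0.850 -0.429 -0.304
outer loop
vertex 0.102 -4.283 4.125
vertex -0.653 -3.131 4.611
vertex 0.303 -3.371 2.278
endloop
endfacet
facet normal 0.517 -0.789 -0.333
outer loop
vertex 2.013 -2.509 2.889
vertex 0.102 -4.283 4.125
vertex 0.303 -3.371 2.278
endloop
endfacet
facet normal -0.850 -0.429 -0.304
outer loop
vertex 0.303 -3.371 2.278
vertex -0.653 -3.131 4.611
vertex -0.452 -2.219 2.764
endloop
endfacet
facet normal 0.097 0.440 -0.893
outer loop
vertex -0.452 -2.219 2.764
vertex 2.013 -2.509 2.889
vertex 0.303 -3.371 2.278
endloop
endfacet
facet normal -0.097 -0.440 0.893
outer loop
vertex 0.102 -4.283 4.125
vertex 1.057 -2.269 5.222
vertex -0.653 -3.131 4.611
endloop
endfacet
facet normal 0.517 -0.789 -0.333
outer loop
vertex 1.812 -3.421 4.736
vertex 0.102 -4.283 4.125
vertex 2.013 -2.509 2.889
endloop
endfacet
facet normal -0.097 -0.440 0.893
outer loop
vertex 1.812 -3.421 4.736
vertex 1.057 -2.269 5.222
vertex 0.102 -4.283 4.125
endloop
endfacet
facet normal -0.517 0.789 0.333
outer loop
vertex -0.653 -3.131 4.611
vertex 1.057 -2.269 5.222
vertex -0.452 -2.219 2.764
endloop
endfacet
facet normal 0.097 0.440 -0.893
outer loop
vertex 1.258 -1.357 3.375
vertex 2.013 -2.509 2.889
vertex -0.452 -2.219 2.764
endloop
endfacet
facet normal -0.517 0.789 0.333
outer loop
vertex -0.452 -2.219 2.764
vertex 1.057 -2.269 5.222
vertex 1.258 -1.357 3.375
endloop
endfacet
facet normal 0.850 0.429 0.304
outer loop
vertex 1.258 -1.357 3.375
vertex 1.812 -3.421 4.736
vertex 2.013 -2.509 2.889
endloop
endfacet
facet normal 0.850 0.429 0.304
outer loop
vertex 1.057 -2.269 5.222
vertex 1.812 -3.421 4.736
vertex 1.258 -1.357 3.375
endloop
endfacet
facet normal -0.234 -0.552 -0.800
outer loop
vertex 0.012 -2.615 -0.814
vertex -0.526 -3.062 -0.348
vertex -0.671 -2.362 -0.789
endloop
endfacet
facet normal 0.338 0.929 -0.152
outer loop
vertex 0.012 -2.615 -0.814
vertex -0.671 -2.362 -0.789
vertex -0.194 -2.278 0.788
endloop
endfacet
facet normal -0.234 -0.552 -0.800
outer loop
vertex -0.671 -2.362 -0.789
vertex -0.526 -3.062 -0.348
vertex -1.245 -2.635 -0.433
endloop
endfacet
facet normal -0.393 0.917 0.070
outer loop
vertex -0.671 -2.362 -0.789
vertex -1.245 -2.635 -0.433
vertex -0.194 -2.278 0.788
endloop
endfacet
facet normal -0.233 -0.552 -0.800
outer loop
vertex -1.245 -2.635 -0.433
vertex -0.526 -3.062 -0.348
vertex -1.277 -3.23 -0.013
endloop
endfacet
facet normal -0.747 0.410 0.523
outer loop
vertex -1.245 -2.635 -0.433
vertex -1.277 -3.23 -0.013
vertex -0.194 -2.278 0.788
endloop
endfacet
facet normal -0.234 -0.551 -0.801
outer loop
vertex -1.277 -3.23 -0.013
vertex -0.526 -3.062 -0.348
vertex -0.744 -3.699 0.154
endloop
endfacet
facet normal -0.456 -0.210 0.865
outer loop
vertex -1.277 -3.23 -0.013
vertex -0.744 -3.699 0.154
vertex -0.194 -2.278 0.788
endloop
endfacet
facet normal -0.233 -0.551 -0.801
outer loop
vertex -0.744 -3.699 0.154
vertex -0.526 -3.062 -0.348
vertex -0.047 -3.687 -0.057
endloop
endfacet
facet normal 0.262 -0.476 0.839
outer loop
vertex -0.744 -3.699 0.154
vertex -0.047 -3.687 -0.057
vertex -0.194 -2.278 0.788
endloop
endfacet
facet normal -0.234 -0.552 -0.800
outer loop
vertex -0.047 -3.687 -0.057
vertex -0.526 -3.062 -0.348
vertex 0.29 -3.205 -0.488
endloop
endfacet
facet normal 0.865 -0.189 0.465
outer loop
vertex -0.047 -3.687 -0.057
vertex 0.29 -3.205 -0.488
vertex -0.194 -2.278 0.788
endloop
endfacet
facet normal -0.234 -0.552 -0.800
outer loop
vertex 0.29 -3.205 -0.488
vertex -0.526 -3.062 -0.348
vertex 0.012 -2.615 -0.814
endloop
endfacet
facet normal 0.899 0.437 0.024
outer loop
vertex 0.29 -3.205 -0.488
vertex 0.012 -2.615 -0.814
vertex -0.194 -2.278 0.788
endloop
endfacet

endsolid


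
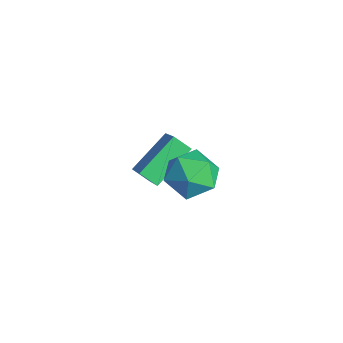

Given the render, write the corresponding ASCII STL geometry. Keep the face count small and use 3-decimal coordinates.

solid 
facet normal -0.608 -0.578 0.545
outer loop
vertex -0.385 -1.882 -2.079
vertex -1.824 -1.593 -3.378
vertex 0.192 -3.415 -3.061
endloop
endfacet
facet normal 0.734 -0.148 0.662
outer loop
vertex 0.684 -2.947 -3.502
vertex -0.385 -1.882 -2.079
vertex 0.192 -3.415 -3.061
endloop
endfacet
facet normal -0.608 -0.578 0.545
outer loop
vertex 0.192 -3.415 -3.061
vertex -1.824 -1.593 -3.378
vertex -1.247 -3.126 -4.36
endloop
endfacet
facet normal 0.303 -0.803 -0.514
outer loop
vertex -1.247 -3.126 -4.36
vertex 0.684 -2.947 -3.502
vertex 0.192 -3.415 -3.061
endloop
endfacet
facet normal -0.303 0.803 0.514
outer loop
vertex -0.385 -1.882 -2.079
vertex -1.332 -1.125 -3.819
vertex -1.824 -1.593 -3.378
endloop
endfacet
facet normal 0.734 -0.148 0.662
outer loop
vertex 0.107 -1.414 -2.52
vertex -0.385 -1.882 -2.079
vertex 0.684 -2.947 -3.502
endloop
endfacet
facet normal -0.303 0.803 0.514
outer loop
vertex 0.107 -1.414 -2.52
vertex -1.332 -1.125 -3.819
vertex -0.385 -1.882 -2.079
endloop
endfacet
facet normal -0.734 0.148 -0.662
outer loop
vertex -1.824 -1.593 -3.378
vertex -1.332 -1.125 -3.819
vertex -1.247 -3.126 -4.36
endloop
endfacet
facet normal 0.303 -0.803 -0.514
outer loop
vertex -0.755 -2.658 -4.801
vertex 0.684 -2.947 -3.502
vertex -1.247 -3.126 -4.36
endloop
endfacet
facet normal -0.734 0.148 -0.662
outer loop
vertex -1.247 -3.126 -4.36
vertex -1.332 -1.125 -3.819
vertex -0.755 -2.658 -4.801
endloop
endfacet
facet normal 0.608 0.578 -0.545
outer loop
vertex -0.755 -2.658 -4.801
vertex 0.107 -1.414 -2.52
vertex 0.684 -2.947 -3.502
endloop
endfacet
facet normal 0.608 0.578 -0.545
outer loop
vertex -1.332 -1.125 -3.819
vertex 0.107 -1.414 -2.52
vertex -0.755 -2.658 -4.801
endloop
endfacet
facet normal -0.596 0.803 -0.018
outer loop
vertex 3.043 -1.702 -0.624
vertex 2.298 -2.265 -1.083
vertex 2.342 -2.209 -0.045
endloop
endfacet
facet normal -0.153 0.828 0.540
outer loop
vertex 3.043 -1.702 -0.624
vertex 2.342 -2.209 -0.045
vertex 3.345 -2.206 0.234
endloop
endfacet
facet normal 0.516 0.805 0.291
outer loop
vertex 3.043 -1.702 -0.624
vertex 3.345 -2.206 0.234
vertex 3.92 -2.261 -0.632
endloop
endfacet
facet normal 0.485 0.767 -0.420
outer loop
vertex 3.043 -1.702 -0.624
vertex 3.92 -2.261 -0.632
vertex 3.273 -2.298 -1.446
endloop
endfacet
facet normal -0.202 0.765 -0.611
outer loop
vertex 3.043 -1.702 -0.624
vertex 3.273 -2.298 -1.446
vertex 2.298 -2.265 -1.083
endloop
endfacet
facet normal -0.261 0.243 0.934
outer loop
vertex 3.345 -2.206 0.234
vertex 2.342 -2.209 -0.045
vertex 2.787 -3.082 0.306
endloop
endfacet
facet normal -0.979 0.202 0.031
outer loop
vertex 2.342 -2.209 -0.045
vertex 2.298 -2.265 -1.083
vertex 2.14 -3.119 -0.508
endloop
endfacet
facet normal -0.341 0.141 -0.929
outer loop
vertex 2.298 -2.265 -1.083
vertex 3.273 -2.298 -1.446
vertex 2.715 -3.174 -1.374
endloop
endfacet
facet normal 0.771 0.144 -0.620
outer loop
vertex 3.273 -2.298 -1.446
vertex 3.92 -2.261 -0.632
vertex 3.718 -3.171 -1.095
endloop
endfacet
facet normal 0.821 0.206 0.532
outer loop
vertex 3.92 -2.261 -0.632
vertex 3.345 -2.206 0.234
vertex 3.762 -3.115 -0.057
endloop
endfacet
facet normal -0.485 -0.767 0.420
outer loop
vertex 3.017 -3.678 -0.516
vertex 2.787 -3.082 0.306
vertex 2.14 -3.119 -0.508
endloop
endfacet
facet normal -0.516 -0.805 -0.291
outer loop
vertex 3.017 -3.678 -0.516
vertex 2.14 -3.119 -0.508
vertex 2.715 -3.174 -1.374
endloop
endfacet
facet normal 0.153 -0.828 -0.540
outer loop
vertex 3.017 -3.678 -0.516
vertex 2.715 -3.174 -1.374
vertex 3.718 -3.171 -1.095
endloop
endfacet
facet normal 0.596 -0.803 0.018
outer loop
vertex 3.017 -3.678 -0.516
vertex 3.718 -3.171 -1.095
vertex 3.762 -3.115 -0.057
endloop
endfacet
facet normal 0.202 -0.765 0.611
outer loop
vertex 3.017 -3.678 -0.516
vertex 3.762 -3.115 -0.057
vertex 2.787 -3.082 0.306
endloop
endfacet
facet normal -0.771 -0.144 0.620
outer loop
vertex 2.14 -3.119 -0.508
vertex 2.787 -3.082 0.306
vertex 2.342 -2.209 -0.045
endloop
endfacet
facet normal -0.821 -0.206 -0.532
outer loop
vertex 2.715 -3.174 -1.374
vertex 2.14 -3.119 -0.508
vertex 2.298 -2.265 -1.083
endloop
endfacet
facet normal 0.261 -0.243 -0.934
outer loop
vertex 3.718 -3.171 -1.095
vertex 2.715 -3.174 -1.374
vertex 3.273 -2.298 -1.446
endloop
endfacet
facet normal 0.979 -0.202 -0.031
outer loop
vertex 3.762 -3.115 -0.057
vertex 3.718 -3.171 -1.095
vertex 3.92 -2.261 -0.632
endloop
endfacet
facet normal 0.341 -0.141 0.929
outer loop
vertex 2.787 -3.082 0.306
vertex 3.762 -3.115 -0.057
vertex 3.345 -2.206 0.234
endloop
endfacet

endsolid


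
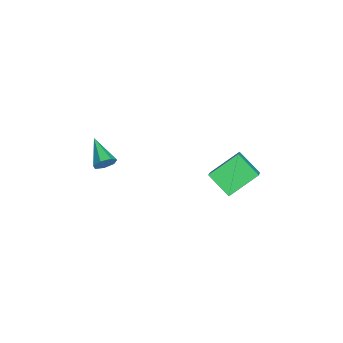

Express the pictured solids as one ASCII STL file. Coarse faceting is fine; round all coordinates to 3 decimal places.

solid 
facet normal -0.758 0.065 -0.649
outer loop
vertex -2.438 3.846 2.92
vertex -1.52 4.97 1.959
vertex -1.626 2.233 1.81
endloop
endfacet
facet normal -0.527 -0.646 0.552
outer loop
vertex -0.42 2.13 2.841
vertex -2.438 3.846 2.92
vertex -1.626 2.233 1.81
endloop
endfacet
facet normal -0.758 0.065 -0.649
outer loop
vertex -1.626 2.233 1.81
vertex -1.52 4.97 1.959
vertex -0.708 3.356 0.849
endloop
endfacet
facet normal 0.383 -0.761 -0.524
outer loop
vertex -0.708 3.356 0.849
vertex -0.42 2.13 2.841
vertex -1.626 2.233 1.81
endloop
endfacet
facet normal -0.383 0.761 0.524
outer loop
vertex -2.438 3.846 2.92
vertex -0.314 4.867 2.99
vertex -1.52 4.97 1.959
endloop
endfacet
facet normal -0.527 -0.645 0.553
outer loop
vertex -1.232 3.744 3.951
vertex -2.438 3.846 2.92
vertex -0.42 2.13 2.841
endloop
endfacet
facet normal -0.383 0.761 0.523
outer loop
vertex -1.232 3.744 3.951
vertex -0.314 4.867 2.99
vertex -2.438 3.846 2.92
endloop
endfacet
facet normal 0.527 0.645 -0.553
outer loop
vertex -1.52 4.97 1.959
vertex -0.314 4.867 2.99
vertex -0.708 3.356 0.849
endloop
endfacet
facet normal 0.383 -0.761 -0.524
outer loop
vertex 0.498 3.254 1.88
vertex -0.42 2.13 2.841
vertex -0.708 3.356 0.849
endloop
endfacet
facet normal 0.527 0.646 -0.553
outer loop
vertex -0.708 3.356 0.849
vertex -0.314 4.867 2.99
vertex 0.498 3.254 1.88
endloop
endfacet
facet normal 0.758 -0.065 0.649
outer loop
vertex 0.498 3.254 1.88
vertex -1.232 3.744 3.951
vertex -0.42 2.13 2.841
endloop
endfacet
facet normal 0.758 -0.065 0.649
outer loop
vertex -0.314 4.867 2.99
vertex -1.232 3.744 3.951
vertex 0.498 3.254 1.88
endloop
endfacet
facet normal 0.850 0.358 -0.387
outer loop
vertex -1.588 -3.793 2.754
vertex -1.943 -3.569 2.182
vertex -1.814 -3.221 2.787
endloop
endfacet
facet normal 0.088 -0.023 0.996
outer loop
vertex -1.588 -3.793 2.754
vertex -1.814 -3.221 2.787
vertex -3.557 -4.251 2.918
endloop
endfacet
facet normal 0.849 0.359 -0.388
outer loop
vertex -1.814 -3.221 2.787
vertex -1.943 -3.569 2.182
vertex -2.138 -2.911 2.365
endloop
endfacet
facet normal -0.319 0.630 0.708
outer loop
vertex -1.814 -3.221 2.787
vertex -2.138 -2.911 2.365
vertex -3.557 -4.251 2.918
endloop
endfacet
facet normal 0.848 0.359 -0.388
outer loop
vertex -2.138 -2.911 2.365
vertex -1.943 -3.569 2.182
vertex -2.316 -3.096 1.805
endloop
endfacet
facet normal -0.690 0.723 -0.019
outer loop
vertex -2.138 -2.911 2.365
vertex -2.316 -3.096 1.805
vertex -3.557 -4.251 2.918
endloop
endfacet
facet normal 0.849 0.361 -0.387
outer loop
vertex -2.316 -3.096 1.805
vertex -1.943 -3.569 2.182
vertex -2.212 -3.637 1.529
endloop
endfacet
facet normal -0.745 0.184 -0.641
outer loop
vertex -2.316 -3.096 1.805
vertex -2.212 -3.637 1.529
vertex -3.557 -4.251 2.918
endloop
endfacet
facet normal 0.850 0.358 -0.387
outer loop
vertex -2.212 -3.637 1.529
vertex -1.943 -3.569 2.182
vertex -1.907 -4.127 1.745
endloop
endfacet
facet normal -0.444 -0.578 -0.685
outer loop
vertex -2.212 -3.637 1.529
vertex -1.907 -4.127 1.745
vertex -3.557 -4.251 2.918
endloop
endfacet
facet normal 0.849 0.358 -0.388
outer loop
vertex -1.907 -4.127 1.745
vertex -1.943 -3.569 2.182
vertex -1.629 -4.196 2.29
endloop
endfacet
facet normal -0.011 -0.993 -0.120
outer loop
vertex -1.907 -4.127 1.745
vertex -1.629 -4.196 2.29
vertex -3.557 -4.251 2.918
endloop
endfacet
facet normal 0.850 0.359 -0.387
outer loop
vertex -1.629 -4.196 2.29
vertex -1.943 -3.569 2.182
vertex -1.588 -3.793 2.754
endloop
endfacet
facet normal 0.226 -0.745 0.627
outer loop
vertex -1.629 -4.196 2.29
vertex -1.588 -3.793 2.754
vertex -3.557 -4.251 2.918
endloop
endfacet

endsolid


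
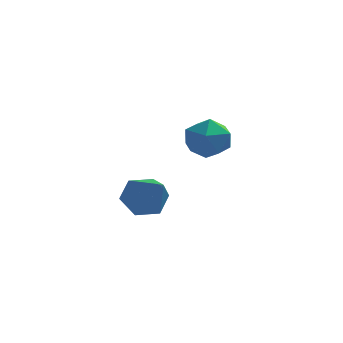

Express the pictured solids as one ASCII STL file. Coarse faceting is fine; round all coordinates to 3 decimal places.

solid 
facet normal -0.917 -0.384 -0.110
outer loop
vertex 1.758 3.298 -0.011
vertex 2.101 2.473 0.009
vertex 1.844 2.869 0.768
endloop
endfacet
facet normal -0.942 0.239 0.236
outer loop
vertex 1.758 3.298 -0.011
vertex 1.844 2.869 0.768
vertex 2.05 3.737 0.71
endloop
endfacet
facet normal -0.651 0.736 -0.185
outer loop
vertex 1.758 3.298 -0.011
vertex 2.05 3.737 0.71
vertex 2.434 3.877 -0.084
endloop
endfacet
facet normal -0.445 0.420 -0.791
outer loop
vertex 1.758 3.298 -0.011
vertex 2.434 3.877 -0.084
vertex 2.466 3.096 -0.517
endloop
endfacet
facet normal -0.610 -0.272 -0.745
outer loop
vertex 1.758 3.298 -0.011
vertex 2.466 3.096 -0.517
vertex 2.101 2.473 0.009
endloop
endfacet
facet normal -0.539 0.183 0.822
outer loop
vertex 2.05 3.737 0.71
vertex 1.844 2.869 0.768
vertex 2.574 3.184 1.177
endloop
endfacet
facet normal -0.497 -0.827 0.263
outer loop
vertex 1.844 2.869 0.768
vertex 2.101 2.473 0.009
vertex 2.606 2.403 0.744
endloop
endfacet
facet normal 0.000 -0.645 -0.764
outer loop
vertex 2.101 2.473 0.009
vertex 2.466 3.096 -0.517
vertex 2.99 2.543 -0.05
endloop
endfacet
facet normal 0.265 0.476 -0.839
outer loop
vertex 2.466 3.096 -0.517
vertex 2.434 3.877 -0.084
vertex 3.196 3.411 -0.108
endloop
endfacet
facet normal -0.068 0.988 0.141
outer loop
vertex 2.434 3.877 -0.084
vertex 2.05 3.737 0.71
vertex 2.939 3.807 0.651
endloop
endfacet
facet normal 0.445 -0.420 0.791
outer loop
vertex 3.282 2.982 0.671
vertex 2.574 3.184 1.177
vertex 2.606 2.403 0.744
endloop
endfacet
facet normal 0.651 -0.736 0.185
outer loop
vertex 3.282 2.982 0.671
vertex 2.606 2.403 0.744
vertex 2.99 2.543 -0.05
endloop
endfacet
facet normal 0.942 -0.239 -0.236
outer loop
vertex 3.282 2.982 0.671
vertex 2.99 2.543 -0.05
vertex 3.196 3.411 -0.108
endloop
endfacet
facet normal 0.917 0.384 0.110
outer loop
vertex 3.282 2.982 0.671
vertex 3.196 3.411 -0.108
vertex 2.939 3.807 0.651
endloop
endfacet
facet normal 0.610 0.272 0.745
outer loop
vertex 3.282 2.982 0.671
vertex 2.939 3.807 0.651
vertex 2.574 3.184 1.177
endloop
endfacet
facet normal -0.265 -0.476 0.839
outer loop
vertex 2.606 2.403 0.744
vertex 2.574 3.184 1.177
vertex 1.844 2.869 0.768
endloop
endfacet
facet normal 0.068 -0.988 -0.141
outer loop
vertex 2.99 2.543 -0.05
vertex 2.606 2.403 0.744
vertex 2.101 2.473 0.009
endloop
endfacet
facet normal 0.539 -0.183 -0.822
outer loop
vertex 3.196 3.411 -0.108
vertex 2.99 2.543 -0.05
vertex 2.466 3.096 -0.517
endloop
endfacet
facet normal 0.497 0.827 -0.263
outer loop
vertex 2.939 3.807 0.651
vertex 3.196 3.411 -0.108
vertex 2.434 3.877 -0.084
endloop
endfacet
facet normal -0.000 0.645 0.764
outer loop
vertex 2.574 3.184 1.177
vertex 2.939 3.807 0.651
vertex 2.05 3.737 0.71
endloop
endfacet
facet normal -0.460 0.658 -0.596
outer loop
vertex 1.742 -0.17 -1.603
vertex 1.212 -0.015 -1.023
vertex 1.887 0.411 -1.073
endloop
endfacet
facet normal 0.972 -0.031 -0.232
outer loop
vertex 1.742 -0.17 -1.603
vertex 1.887 0.411 -1.073
vertex 2.128 -1.325 0.163
endloop
endfacet
facet normal -0.460 0.658 -0.596
outer loop
vertex 1.887 0.411 -1.073
vertex 1.212 -0.015 -1.023
vertex 1.358 0.566 -0.494
endloop
endfacet
facet normal 0.710 0.471 0.523
outer loop
vertex 1.887 0.411 -1.073
vertex 1.358 0.566 -0.494
vertex 2.128 -1.325 0.163
endloop
endfacet
facet normal -0.460 0.658 -0.596
outer loop
vertex 1.358 0.566 -0.494
vertex 1.212 -0.015 -1.023
vertex 0.683 0.14 -0.444
endloop
endfacet
facet normal -0.110 0.286 0.952
outer loop
vertex 1.358 0.566 -0.494
vertex 0.683 0.14 -0.444
vertex 2.128 -1.325 0.163
endloop
endfacet
facet normal -0.460 0.658 -0.596
outer loop
vertex 0.683 0.14 -0.444
vertex 1.212 -0.015 -1.023
vertex 0.537 -0.442 -0.973
endloop
endfacet
facet normal -0.669 -0.401 0.626
outer loop
vertex 0.683 0.14 -0.444
vertex 0.537 -0.442 -0.973
vertex 2.128 -1.325 0.163
endloop
endfacet
facet normal -0.460 0.658 -0.596
outer loop
vertex 0.537 -0.442 -0.973
vertex 1.212 -0.015 -1.023
vertex 1.067 -0.597 -1.553
endloop
endfacet
facet normal -0.408 -0.904 -0.131
outer loop
vertex 0.537 -0.442 -0.973
vertex 1.067 -0.597 -1.553
vertex 2.128 -1.325 0.163
endloop
endfacet
facet normal -0.460 0.658 -0.596
outer loop
vertex 1.067 -0.597 -1.553
vertex 1.212 -0.015 -1.023
vertex 1.742 -0.17 -1.603
endloop
endfacet
facet normal 0.413 -0.718 -0.560
outer loop
vertex 1.067 -0.597 -1.553
vertex 1.742 -0.17 -1.603
vertex 2.128 -1.325 0.163
endloop
endfacet

endsolid


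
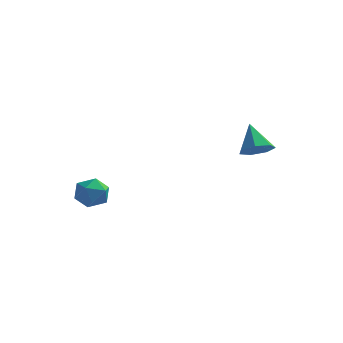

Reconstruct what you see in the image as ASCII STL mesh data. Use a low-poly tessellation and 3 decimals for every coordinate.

solid 
facet normal 0.399 -0.472 -0.786
outer loop
vertex 3.555 3.084 3.358
vertex 2.729 3.309 2.804
vertex 3.587 3.849 2.915
endloop
endfacet
facet normal 0.659 0.356 0.663
outer loop
vertex 3.555 3.084 3.358
vertex 3.587 3.849 2.915
vertex 1.951 4.231 4.336
endloop
endfacet
facet normal 0.399 -0.472 -0.786
outer loop
vertex 3.587 3.849 2.915
vertex 2.729 3.309 2.804
vertex 2.974 4.208 2.388
endloop
endfacet
facet normal 0.373 0.909 0.185
outer loop
vertex 3.587 3.849 2.915
vertex 2.974 4.208 2.388
vertex 1.951 4.231 4.336
endloop
endfacet
facet normal 0.399 -0.472 -0.786
outer loop
vertex 2.974 4.208 2.388
vertex 2.729 3.309 2.804
vertex 2.176 3.89 2.174
endloop
endfacet
facet normal -0.322 0.929 -0.180
outer loop
vertex 2.974 4.208 2.388
vertex 2.176 3.89 2.174
vertex 1.951 4.231 4.336
endloop
endfacet
facet normal 0.399 -0.472 -0.786
outer loop
vertex 2.176 3.89 2.174
vertex 2.729 3.309 2.804
vertex 1.794 3.135 2.434
endloop
endfacet
facet normal -0.902 0.402 -0.157
outer loop
vertex 2.176 3.89 2.174
vertex 1.794 3.135 2.434
vertex 1.951 4.231 4.336
endloop
endfacet
facet normal 0.399 -0.472 -0.786
outer loop
vertex 1.794 3.135 2.434
vertex 2.729 3.309 2.804
vertex 2.117 2.511 2.973
endloop
endfacet
facet normal -0.931 -0.277 0.237
outer loop
vertex 1.794 3.135 2.434
vertex 2.117 2.511 2.973
vertex 1.951 4.231 4.336
endloop
endfacet
facet normal 0.399 -0.472 -0.786
outer loop
vertex 2.117 2.511 2.973
vertex 2.729 3.309 2.804
vertex 2.9 2.488 3.384
endloop
endfacet
facet normal -0.387 -0.595 0.704
outer loop
vertex 2.117 2.511 2.973
vertex 2.9 2.488 3.384
vertex 1.951 4.231 4.336
endloop
endfacet
facet normal 0.399 -0.472 -0.786
outer loop
vertex 2.9 2.488 3.384
vertex 2.729 3.309 2.804
vertex 3.555 3.084 3.358
endloop
endfacet
facet normal 0.321 -0.314 0.894
outer loop
vertex 2.9 2.488 3.384
vertex 3.555 3.084 3.358
vertex 1.951 4.231 4.336
endloop
endfacet
facet normal -0.968 -0.251 0.007
outer loop
vertex -4.659 -3.457 0.887
vertex -4.398 -4.461 1.064
vertex -4.561 -3.81 1.873
endloop
endfacet
facet normal -0.877 0.418 0.237
outer loop
vertex -4.659 -3.457 0.887
vertex -4.561 -3.81 1.873
vertex -4.181 -2.865 1.612
endloop
endfacet
facet normal -0.549 0.787 -0.281
outer loop
vertex -4.659 -3.457 0.887
vertex -4.181 -2.865 1.612
vertex -3.781 -2.932 0.642
endloop
endfacet
facet normal -0.438 0.345 -0.830
outer loop
vertex -4.659 -3.457 0.887
vertex -3.781 -2.932 0.642
vertex -3.916 -3.918 0.303
endloop
endfacet
facet normal -0.697 -0.296 -0.653
outer loop
vertex -4.659 -3.457 0.887
vertex -3.916 -3.918 0.303
vertex -4.398 -4.461 1.064
endloop
endfacet
facet normal -0.443 0.400 0.802
outer loop
vertex -4.181 -2.865 1.612
vertex -4.561 -3.81 1.873
vertex -3.624 -3.502 2.237
endloop
endfacet
facet normal -0.591 -0.683 0.430
outer loop
vertex -4.561 -3.81 1.873
vertex -4.398 -4.461 1.064
vertex -3.759 -4.488 1.898
endloop
endfacet
facet normal -0.152 -0.757 -0.636
outer loop
vertex -4.398 -4.461 1.064
vertex -3.916 -3.918 0.303
vertex -3.359 -4.555 0.928
endloop
endfacet
facet normal 0.266 0.281 -0.922
outer loop
vertex -3.916 -3.918 0.303
vertex -3.781 -2.932 0.642
vertex -2.979 -3.61 0.667
endloop
endfacet
facet normal 0.086 0.996 -0.033
outer loop
vertex -3.781 -2.932 0.642
vertex -4.181 -2.865 1.612
vertex -3.142 -2.959 1.476
endloop
endfacet
facet normal 0.438 -0.345 0.830
outer loop
vertex -2.881 -3.963 1.653
vertex -3.624 -3.502 2.237
vertex -3.759 -4.488 1.898
endloop
endfacet
facet normal 0.549 -0.787 0.281
outer loop
vertex -2.881 -3.963 1.653
vertex -3.759 -4.488 1.898
vertex -3.359 -4.555 0.928
endloop
endfacet
facet normal 0.877 -0.418 -0.237
outer loop
vertex -2.881 -3.963 1.653
vertex -3.359 -4.555 0.928
vertex -2.979 -3.61 0.667
endloop
endfacet
facet normal 0.968 0.251 -0.007
outer loop
vertex -2.881 -3.963 1.653
vertex -2.979 -3.61 0.667
vertex -3.142 -2.959 1.476
endloop
endfacet
facet normal 0.697 0.296 0.653
outer loop
vertex -2.881 -3.963 1.653
vertex -3.142 -2.959 1.476
vertex -3.624 -3.502 2.237
endloop
endfacet
facet normal -0.266 -0.281 0.922
outer loop
vertex -3.759 -4.488 1.898
vertex -3.624 -3.502 2.237
vertex -4.561 -3.81 1.873
endloop
endfacet
facet normal -0.086 -0.996 0.033
outer loop
vertex -3.359 -4.555 0.928
vertex -3.759 -4.488 1.898
vertex -4.398 -4.461 1.064
endloop
endfacet
facet normal 0.443 -0.400 -0.802
outer loop
vertex -2.979 -3.61 0.667
vertex -3.359 -4.555 0.928
vertex -3.916 -3.918 0.303
endloop
endfacet
facet normal 0.591 0.683 -0.430
outer loop
vertex -3.142 -2.959 1.476
vertex -2.979 -3.61 0.667
vertex -3.781 -2.932 0.642
endloop
endfacet
facet normal 0.152 0.757 0.636
outer loop
vertex -3.624 -3.502 2.237
vertex -3.142 -2.959 1.476
vertex -4.181 -2.865 1.612
endloop
endfacet

endsolid


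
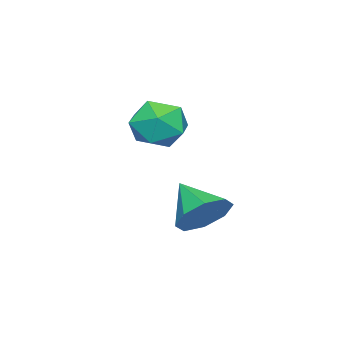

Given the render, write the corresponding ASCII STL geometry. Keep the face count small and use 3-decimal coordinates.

solid 
facet normal 0.366 0.740 -0.564
outer loop
vertex -0.647 0.705 -1.753
vertex -1.385 1.305 -1.445
vertex -0.463 1.096 -1.121
endloop
endfacet
facet normal 0.597 -0.748 0.289
outer loop
vertex -0.647 0.705 -1.753
vertex -0.463 1.096 -1.121
vertex -1.975 0.115 -0.535
endloop
endfacet
facet normal 0.366 0.739 -0.565
outer loop
vertex -0.463 1.096 -1.121
vertex -1.385 1.305 -1.445
vertex -0.818 1.61 -0.679
endloop
endfacet
facet normal 0.517 -0.324 0.792
outer loop
vertex -0.463 1.096 -1.121
vertex -0.818 1.61 -0.679
vertex -1.975 0.115 -0.535
endloop
endfacet
facet normal 0.366 0.739 -0.565
outer loop
vertex -0.818 1.61 -0.679
vertex -1.385 1.305 -1.445
vertex -1.506 1.945 -0.686
endloop
endfacet
facet normal 0.027 0.075 0.997
outer loop
vertex -0.818 1.61 -0.679
vertex -1.506 1.945 -0.686
vertex -1.975 0.115 -0.535
endloop
endfacet
facet normal 0.366 0.739 -0.565
outer loop
vertex -1.506 1.945 -0.686
vertex -1.385 1.305 -1.445
vertex -2.123 1.906 -1.137
endloop
endfacet
facet normal -0.585 0.214 0.782
outer loop
vertex -1.506 1.945 -0.686
vertex -2.123 1.906 -1.137
vertex -1.975 0.115 -0.535
endloop
endfacet
facet normal 0.366 0.739 -0.565
outer loop
vertex -2.123 1.906 -1.137
vertex -1.385 1.305 -1.445
vertex -2.308 1.515 -1.768
endloop
endfacet
facet normal -0.962 0.013 0.274
outer loop
vertex -2.123 1.906 -1.137
vertex -2.308 1.515 -1.768
vertex -1.975 0.115 -0.535
endloop
endfacet
facet normal 0.366 0.739 -0.565
outer loop
vertex -2.308 1.515 -1.768
vertex -1.385 1.305 -1.445
vertex -1.952 1.001 -2.21
endloop
endfacet
facet normal -0.881 -0.412 -0.230
outer loop
vertex -2.308 1.515 -1.768
vertex -1.952 1.001 -2.21
vertex -1.975 0.115 -0.535
endloop
endfacet
facet normal 0.365 0.740 -0.565
outer loop
vertex -1.952 1.001 -2.21
vertex -1.385 1.305 -1.445
vertex -1.264 0.666 -2.204
endloop
endfacet
facet normal -0.391 -0.811 -0.434
outer loop
vertex -1.952 1.001 -2.21
vertex -1.264 0.666 -2.204
vertex -1.975 0.115 -0.535
endloop
endfacet
facet normal 0.366 0.740 -0.565
outer loop
vertex -1.264 0.666 -2.204
vertex -1.385 1.305 -1.445
vertex -0.647 0.705 -1.753
endloop
endfacet
facet normal 0.221 -0.950 -0.220
outer loop
vertex -1.264 0.666 -2.204
vertex -0.647 0.705 -1.753
vertex -1.975 0.115 -0.535
endloop
endfacet
facet normal -0.354 0.922 0.157
outer loop
vertex -1.552 0.476 1.765
vertex -2.534 0.102 1.745
vertex -2.008 0.149 2.654
endloop
endfacet
facet normal 0.288 0.841 0.457
outer loop
vertex -1.552 0.476 1.765
vertex -2.008 0.149 2.654
vertex -1.003 -0.09 2.461
endloop
endfacet
facet normal 0.750 0.659 -0.055
outer loop
vertex -1.552 0.476 1.765
vertex -1.003 -0.09 2.461
vertex -0.907 -0.285 1.432
endloop
endfacet
facet normal 0.393 0.627 -0.673
outer loop
vertex -1.552 0.476 1.765
vertex -0.907 -0.285 1.432
vertex -1.854 -0.166 0.99
endloop
endfacet
facet normal -0.290 0.789 -0.541
outer loop
vertex -1.552 0.476 1.765
vertex -1.854 -0.166 0.99
vertex -2.534 0.102 1.745
endloop
endfacet
facet normal 0.248 0.300 0.921
outer loop
vertex -1.003 -0.09 2.461
vertex -2.008 0.149 2.654
vertex -1.646 -0.814 2.87
endloop
endfacet
facet normal -0.790 0.431 0.435
outer loop
vertex -2.008 0.149 2.654
vertex -2.534 0.102 1.745
vertex -2.593 -0.695 2.428
endloop
endfacet
facet normal -0.686 0.217 -0.695
outer loop
vertex -2.534 0.102 1.745
vertex -1.854 -0.166 0.99
vertex -2.497 -0.89 1.399
endloop
endfacet
facet normal 0.418 -0.047 -0.907
outer loop
vertex -1.854 -0.166 0.99
vertex -0.907 -0.285 1.432
vertex -1.492 -1.129 1.206
endloop
endfacet
facet normal 0.996 0.005 0.092
outer loop
vertex -0.907 -0.285 1.432
vertex -1.003 -0.09 2.461
vertex -0.966 -1.082 2.115
endloop
endfacet
facet normal -0.393 -0.627 0.673
outer loop
vertex -1.948 -1.456 2.095
vertex -1.646 -0.814 2.87
vertex -2.593 -0.695 2.428
endloop
endfacet
facet normal -0.750 -0.659 0.055
outer loop
vertex -1.948 -1.456 2.095
vertex -2.593 -0.695 2.428
vertex -2.497 -0.89 1.399
endloop
endfacet
facet normal -0.288 -0.841 -0.457
outer loop
vertex -1.948 -1.456 2.095
vertex -2.497 -0.89 1.399
vertex -1.492 -1.129 1.206
endloop
endfacet
facet normal 0.354 -0.922 -0.157
outer loop
vertex -1.948 -1.456 2.095
vertex -1.492 -1.129 1.206
vertex -0.966 -1.082 2.115
endloop
endfacet
facet normal 0.290 -0.789 0.541
outer loop
vertex -1.948 -1.456 2.095
vertex -0.966 -1.082 2.115
vertex -1.646 -0.814 2.87
endloop
endfacet
facet normal -0.418 0.047 0.907
outer loop
vertex -2.593 -0.695 2.428
vertex -1.646 -0.814 2.87
vertex -2.008 0.149 2.654
endloop
endfacet
facet normal -0.996 -0.005 -0.092
outer loop
vertex -2.497 -0.89 1.399
vertex -2.593 -0.695 2.428
vertex -2.534 0.102 1.745
endloop
endfacet
facet normal -0.248 -0.300 -0.921
outer loop
vertex -1.492 -1.129 1.206
vertex -2.497 -0.89 1.399
vertex -1.854 -0.166 0.99
endloop
endfacet
facet normal 0.790 -0.431 -0.435
outer loop
vertex -0.966 -1.082 2.115
vertex -1.492 -1.129 1.206
vertex -0.907 -0.285 1.432
endloop
endfacet
facet normal 0.686 -0.217 0.695
outer loop
vertex -1.646 -0.814 2.87
vertex -0.966 -1.082 2.115
vertex -1.003 -0.09 2.461
endloop
endfacet

endsolid


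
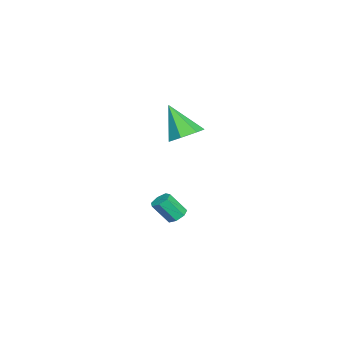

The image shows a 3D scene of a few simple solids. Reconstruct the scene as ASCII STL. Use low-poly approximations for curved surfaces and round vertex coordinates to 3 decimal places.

solid 
facet normal -0.150 0.576 -0.804
outer loop
vertex -0.099 -0.702 -2.726
vertex -0.433 -1.115 -2.96
vertex -0.59 -0.676 -2.616
endloop
endfacet
facet normal 0.167 0.816 0.554
outer loop
vertex -0.099 -0.702 -2.726
vertex -0.59 -0.676 -2.616
vertex 0.106 -1.492 -1.625
endloop
endfacet
facet normal 0.167 0.816 0.554
outer loop
vertex 0.106 -1.492 -1.625
vertex -0.59 -0.676 -2.616
vertex -0.385 -1.466 -1.515
endloop
endfacet
facet normal 0.149 -0.577 0.803
outer loop
vertex 0.106 -1.492 -1.625
vertex -0.385 -1.466 -1.515
vertex -0.227 -1.905 -1.86
endloop
endfacet
facet normal -0.149 0.576 -0.804
outer loop
vertex -0.59 -0.676 -2.616
vertex -0.433 -1.115 -2.96
vertex -0.962 -0.98 -2.765
endloop
endfacet
facet normal -0.656 0.550 0.517
outer loop
vertex -0.59 -0.676 -2.616
vertex -0.962 -0.98 -2.765
vertex -0.385 -1.466 -1.515
endloop
endfacet
facet normal -0.656 0.550 0.517
outer loop
vertex -0.385 -1.466 -1.515
vertex -0.962 -0.98 -2.765
vertex -0.757 -1.77 -1.664
endloop
endfacet
facet normal 0.150 -0.577 0.803
outer loop
vertex -0.385 -1.466 -1.515
vertex -0.757 -1.77 -1.664
vertex -0.227 -1.905 -1.86
endloop
endfacet
facet normal -0.149 0.576 -0.804
outer loop
vertex -0.962 -0.98 -2.765
vertex -0.433 -1.115 -2.96
vertex -0.935 -1.386 -3.061
endloop
endfacet
facet normal -0.987 -0.131 0.090
outer loop
vertex -0.962 -0.98 -2.765
vertex -0.935 -1.386 -3.061
vertex -0.757 -1.77 -1.664
endloop
endfacet
facet normal -0.987 -0.131 0.090
outer loop
vertex -0.757 -1.77 -1.664
vertex -0.935 -1.386 -3.061
vertex -0.73 -2.176 -1.961
endloop
endfacet
facet normal 0.150 -0.577 0.803
outer loop
vertex -0.757 -1.77 -1.664
vertex -0.73 -2.176 -1.961
vertex -0.227 -1.905 -1.86
endloop
endfacet
facet normal -0.150 0.577 -0.803
outer loop
vertex -0.935 -1.386 -3.061
vertex -0.433 -1.115 -2.96
vertex -0.53 -1.588 -3.282
endloop
endfacet
facet normal -0.575 -0.711 -0.404
outer loop
vertex -0.935 -1.386 -3.061
vertex -0.53 -1.588 -3.282
vertex -0.73 -2.176 -1.961
endloop
endfacet
facet normal -0.574 -0.712 -0.404
outer loop
vertex -0.73 -2.176 -1.961
vertex -0.53 -1.588 -3.282
vertex -0.325 -2.378 -2.181
endloop
endfacet
facet normal 0.149 -0.576 0.804
outer loop
vertex -0.73 -2.176 -1.961
vertex -0.325 -2.378 -2.181
vertex -0.227 -1.905 -1.86
endloop
endfacet
facet normal -0.149 0.577 -0.803
outer loop
vertex -0.53 -1.588 -3.282
vertex -0.433 -1.115 -2.96
vertex -0.052 -1.434 -3.26
endloop
endfacet
facet normal 0.271 -0.757 -0.594
outer loop
vertex -0.53 -1.588 -3.282
vertex -0.052 -1.434 -3.26
vertex -0.325 -2.378 -2.181
endloop
endfacet
facet normal 0.270 -0.758 -0.595
outer loop
vertex -0.325 -2.378 -2.181
vertex -0.052 -1.434 -3.26
vertex 0.154 -2.224 -2.16
endloop
endfacet
facet normal 0.150 -0.576 0.803
outer loop
vertex -0.325 -2.378 -2.181
vertex 0.154 -2.224 -2.16
vertex -0.227 -1.905 -1.86
endloop
endfacet
facet normal -0.151 0.576 -0.804
outer loop
vertex -0.052 -1.434 -3.26
vertex -0.433 -1.115 -2.96
vertex 0.14 -1.039 -3.013
endloop
endfacet
facet normal 0.912 -0.232 -0.338
outer loop
vertex -0.052 -1.434 -3.26
vertex 0.14 -1.039 -3.013
vertex 0.154 -2.224 -2.16
endloop
endfacet
facet normal 0.913 -0.231 -0.336
outer loop
vertex 0.154 -2.224 -2.16
vertex 0.14 -1.039 -3.013
vertex 0.345 -1.829 -1.912
endloop
endfacet
facet normal 0.150 -0.577 0.803
outer loop
vertex 0.154 -2.224 -2.16
vertex 0.345 -1.829 -1.912
vertex -0.227 -1.905 -1.86
endloop
endfacet
facet normal -0.151 0.577 -0.803
outer loop
vertex 0.14 -1.039 -3.013
vertex -0.433 -1.115 -2.96
vertex -0.099 -0.702 -2.726
endloop
endfacet
facet normal 0.867 0.467 0.174
outer loop
vertex 0.14 -1.039 -3.013
vertex -0.099 -0.702 -2.726
vertex 0.345 -1.829 -1.912
endloop
endfacet
facet normal 0.867 0.467 0.174
outer loop
vertex 0.345 -1.829 -1.912
vertex -0.099 -0.702 -2.726
vertex 0.106 -1.492 -1.625
endloop
endfacet
facet normal 0.150 -0.577 0.803
outer loop
vertex 0.345 -1.829 -1.912
vertex 0.106 -1.492 -1.625
vertex -0.227 -1.905 -1.86
endloop
endfacet
facet normal 0.250 0.474 -0.845
outer loop
vertex 1.078 0.15 3.398
vertex 0.581 -0.474 2.901
vertex 0.295 0.34 3.273
endloop
endfacet
facet normal 0.018 0.599 0.801
outer loop
vertex 1.078 0.15 3.398
vertex 0.295 0.34 3.273
vertex 0.079 -1.426 4.599
endloop
endfacet
facet normal 0.250 0.474 -0.844
outer loop
vertex 0.295 0.34 3.273
vertex 0.581 -0.474 2.901
vertex -0.273 -0.082 2.868
endloop
endfacet
facet normal -0.717 0.473 0.513
outer loop
vertex 0.295 0.34 3.273
vertex -0.273 -0.082 2.868
vertex 0.079 -1.426 4.599
endloop
endfacet
facet normal 0.250 0.473 -0.845
outer loop
vertex -0.273 -0.082 2.868
vertex 0.581 -0.474 2.901
vertex -0.198 -0.8 2.488
endloop
endfacet
facet normal -0.985 -0.148 0.085
outer loop
vertex -0.273 -0.082 2.868
vertex -0.198 -0.8 2.488
vertex 0.079 -1.426 4.599
endloop
endfacet
facet normal 0.250 0.474 -0.845
outer loop
vertex -0.198 -0.8 2.488
vertex 0.581 -0.474 2.901
vertex 0.464 -1.272 2.419
endloop
endfacet
facet normal -0.584 -0.796 -0.159
outer loop
vertex -0.198 -0.8 2.488
vertex 0.464 -1.272 2.419
vertex 0.079 -1.426 4.599
endloop
endfacet
facet normal 0.250 0.474 -0.845
outer loop
vertex 0.464 -1.272 2.419
vertex 0.581 -0.474 2.901
vertex 1.214 -1.143 2.713
endloop
endfacet
facet normal 0.183 -0.982 -0.037
outer loop
vertex 0.464 -1.272 2.419
vertex 1.214 -1.143 2.713
vertex 0.079 -1.426 4.599
endloop
endfacet
facet normal 0.250 0.474 -0.844
outer loop
vertex 1.214 -1.143 2.713
vertex 0.581 -0.474 2.901
vertex 1.487 -0.51 3.149
endloop
endfacet
facet normal 0.740 -0.568 0.360
outer loop
vertex 1.214 -1.143 2.713
vertex 1.487 -0.51 3.149
vertex 0.079 -1.426 4.599
endloop
endfacet
facet normal 0.250 0.474 -0.845
outer loop
vertex 1.487 -0.51 3.149
vertex 0.581 -0.474 2.901
vertex 1.078 0.15 3.398
endloop
endfacet
facet normal 0.666 0.136 0.733
outer loop
vertex 1.487 -0.51 3.149
vertex 1.078 0.15 3.398
vertex 0.079 -1.426 4.599
endloop
endfacet

endsolid
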